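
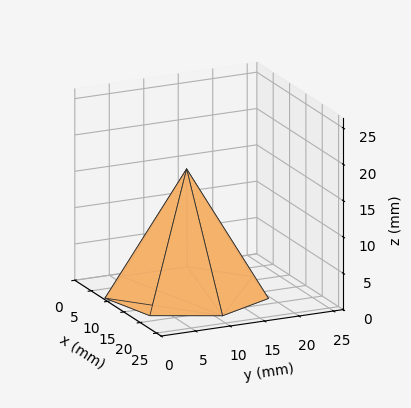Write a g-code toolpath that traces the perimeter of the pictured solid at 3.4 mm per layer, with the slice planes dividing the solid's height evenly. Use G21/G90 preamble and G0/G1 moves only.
Reading the render: the shape is a regular 7-sided pyramid, base circumscribed radius ≈ 11 mm, apex at z ≈ 17 mm (dimensions read to the nearest mm from the axis ticks). For the g-code, the solid's height is divided into equal slices at the stated Δz and each level perimeter traced with G1 moves after a G0 lift.

; perimeter-only toolpath
G21 ; units = mm
G90 ; absolute positioning
G28 ; home
; layer 1
G0 Z3.4
G0 X19.8 Y11.0
G1 X16.5 Y17.9
G1 X9.1 Y19.6
G1 X3.1 Y14.8
G1 X3.1 Y7.2
G1 X9.1 Y2.4
G1 X16.5 Y4.1
G1 X19.8 Y11.0
; layer 2
G0 Z6.8
G0 X17.6 Y11.0
G1 X15.1 Y16.2
G1 X9.6 Y17.4
G1 X5.1 Y13.9
G1 X5.1 Y8.1
G1 X9.6 Y4.6
G1 X15.1 Y5.8
G1 X17.6 Y11.0
; layer 3
G0 Z10.2
G0 X15.4 Y11.0
G1 X13.8 Y14.4
G1 X10.0 Y15.3
G1 X7.0 Y12.9
G1 X7.0 Y9.1
G1 X10.0 Y6.7
G1 X13.8 Y7.6
G1 X15.4 Y11.0
; layer 4
G0 Z13.6
G0 X13.2 Y11.0
G1 X12.4 Y12.7
G1 X10.5 Y13.1
G1 X9.0 Y12.0
G1 X9.0 Y10.0
G1 X10.5 Y8.9
G1 X12.4 Y9.3
G1 X13.2 Y11.0
M2 ; end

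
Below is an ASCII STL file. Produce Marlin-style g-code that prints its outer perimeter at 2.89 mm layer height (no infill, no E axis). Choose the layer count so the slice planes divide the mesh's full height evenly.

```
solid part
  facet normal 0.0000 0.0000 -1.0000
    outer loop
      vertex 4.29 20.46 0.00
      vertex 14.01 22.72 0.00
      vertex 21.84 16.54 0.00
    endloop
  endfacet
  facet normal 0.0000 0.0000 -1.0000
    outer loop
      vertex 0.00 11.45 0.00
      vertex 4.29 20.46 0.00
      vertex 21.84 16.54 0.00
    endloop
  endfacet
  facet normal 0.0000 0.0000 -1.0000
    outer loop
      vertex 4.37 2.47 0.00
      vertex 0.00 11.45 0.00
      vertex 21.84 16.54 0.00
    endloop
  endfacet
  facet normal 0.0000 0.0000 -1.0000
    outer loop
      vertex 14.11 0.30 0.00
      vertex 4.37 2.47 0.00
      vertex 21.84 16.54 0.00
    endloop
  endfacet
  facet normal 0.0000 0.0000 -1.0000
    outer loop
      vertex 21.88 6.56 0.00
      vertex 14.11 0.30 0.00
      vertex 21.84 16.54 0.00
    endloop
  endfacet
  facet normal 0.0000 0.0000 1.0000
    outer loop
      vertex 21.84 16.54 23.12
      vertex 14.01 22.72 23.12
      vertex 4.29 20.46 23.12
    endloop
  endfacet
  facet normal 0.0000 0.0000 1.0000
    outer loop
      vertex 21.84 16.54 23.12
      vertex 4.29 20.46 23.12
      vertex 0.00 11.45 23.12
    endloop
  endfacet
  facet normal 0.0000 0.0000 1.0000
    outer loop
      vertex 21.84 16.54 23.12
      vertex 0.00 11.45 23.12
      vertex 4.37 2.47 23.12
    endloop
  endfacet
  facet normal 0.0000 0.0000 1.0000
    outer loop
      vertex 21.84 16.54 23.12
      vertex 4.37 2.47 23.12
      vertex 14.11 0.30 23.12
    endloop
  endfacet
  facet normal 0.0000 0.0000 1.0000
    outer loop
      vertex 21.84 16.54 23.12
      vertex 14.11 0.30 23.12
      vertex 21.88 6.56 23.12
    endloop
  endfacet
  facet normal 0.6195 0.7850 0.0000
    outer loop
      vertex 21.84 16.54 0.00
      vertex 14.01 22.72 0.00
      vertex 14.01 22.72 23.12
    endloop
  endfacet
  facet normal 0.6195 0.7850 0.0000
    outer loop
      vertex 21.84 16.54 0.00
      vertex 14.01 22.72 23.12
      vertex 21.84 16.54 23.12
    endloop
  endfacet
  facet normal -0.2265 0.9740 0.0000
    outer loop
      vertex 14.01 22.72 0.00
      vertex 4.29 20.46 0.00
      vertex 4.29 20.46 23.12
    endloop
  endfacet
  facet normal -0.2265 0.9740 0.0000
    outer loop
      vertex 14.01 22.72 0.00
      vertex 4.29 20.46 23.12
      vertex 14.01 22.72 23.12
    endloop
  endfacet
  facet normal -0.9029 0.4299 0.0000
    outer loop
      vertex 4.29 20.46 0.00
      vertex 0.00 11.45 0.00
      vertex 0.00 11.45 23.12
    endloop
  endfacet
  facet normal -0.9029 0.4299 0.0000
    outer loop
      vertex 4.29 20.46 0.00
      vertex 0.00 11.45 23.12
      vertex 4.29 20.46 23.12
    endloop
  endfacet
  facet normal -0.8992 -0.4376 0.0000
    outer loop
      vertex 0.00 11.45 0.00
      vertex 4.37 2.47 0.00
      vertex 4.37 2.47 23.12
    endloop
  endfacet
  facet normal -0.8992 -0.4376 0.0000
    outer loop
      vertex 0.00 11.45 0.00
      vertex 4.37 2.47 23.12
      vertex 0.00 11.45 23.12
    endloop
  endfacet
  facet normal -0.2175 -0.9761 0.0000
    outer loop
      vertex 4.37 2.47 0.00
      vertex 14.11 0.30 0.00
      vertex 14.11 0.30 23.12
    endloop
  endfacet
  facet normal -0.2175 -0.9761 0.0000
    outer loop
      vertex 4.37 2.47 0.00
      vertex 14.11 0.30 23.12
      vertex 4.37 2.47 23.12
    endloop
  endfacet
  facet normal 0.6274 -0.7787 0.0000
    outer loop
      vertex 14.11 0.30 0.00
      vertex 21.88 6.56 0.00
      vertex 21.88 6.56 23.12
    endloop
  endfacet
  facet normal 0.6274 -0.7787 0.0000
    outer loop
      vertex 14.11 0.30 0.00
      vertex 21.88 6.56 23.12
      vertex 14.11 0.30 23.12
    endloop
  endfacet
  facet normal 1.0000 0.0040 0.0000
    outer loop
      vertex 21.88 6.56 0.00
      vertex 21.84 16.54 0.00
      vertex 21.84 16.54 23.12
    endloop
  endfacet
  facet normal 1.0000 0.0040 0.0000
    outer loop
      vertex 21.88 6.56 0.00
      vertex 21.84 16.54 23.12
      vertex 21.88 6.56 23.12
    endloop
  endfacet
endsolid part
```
; perimeter-only toolpath
G21 ; units = mm
G90 ; absolute positioning
G28 ; home
; layer 1
G0 Z2.89
G0 X21.84 Y16.54
G1 X14.01 Y22.72
G1 X4.29 Y20.46
G1 X0.00 Y11.45
G1 X4.37 Y2.47
G1 X14.11 Y0.30
G1 X21.88 Y6.56
G1 X21.84 Y16.54
; layer 2
G0 Z5.78
G0 X21.84 Y16.54
G1 X14.01 Y22.72
G1 X4.29 Y20.46
G1 X0.00 Y11.45
G1 X4.37 Y2.47
G1 X14.11 Y0.30
G1 X21.88 Y6.56
G1 X21.84 Y16.54
; layer 3
G0 Z8.67
G0 X21.84 Y16.54
G1 X14.01 Y22.72
G1 X4.29 Y20.46
G1 X0.00 Y11.45
G1 X4.37 Y2.47
G1 X14.11 Y0.30
G1 X21.88 Y6.56
G1 X21.84 Y16.54
; layer 4
G0 Z11.56
G0 X21.84 Y16.54
G1 X14.01 Y22.72
G1 X4.29 Y20.46
G1 X0.00 Y11.45
G1 X4.37 Y2.47
G1 X14.11 Y0.30
G1 X21.88 Y6.56
G1 X21.84 Y16.54
; layer 5
G0 Z14.45
G0 X21.84 Y16.54
G1 X14.01 Y22.72
G1 X4.29 Y20.46
G1 X0.00 Y11.45
G1 X4.37 Y2.47
G1 X14.11 Y0.30
G1 X21.88 Y6.56
G1 X21.84 Y16.54
; layer 6
G0 Z17.34
G0 X21.84 Y16.54
G1 X14.01 Y22.72
G1 X4.29 Y20.46
G1 X0.00 Y11.45
G1 X4.37 Y2.47
G1 X14.11 Y0.30
G1 X21.88 Y6.56
G1 X21.84 Y16.54
; layer 7
G0 Z20.23
G0 X21.84 Y16.54
G1 X14.01 Y22.72
G1 X4.29 Y20.46
G1 X0.00 Y11.45
G1 X4.37 Y2.47
G1 X14.11 Y0.30
G1 X21.88 Y6.56
G1 X21.84 Y16.54
; layer 8
G0 Z23.12
G0 X21.84 Y16.54
G1 X14.01 Y22.72
G1 X4.29 Y20.46
G1 X0.00 Y11.45
G1 X4.37 Y2.47
G1 X14.11 Y0.30
G1 X21.88 Y6.56
G1 X21.84 Y16.54
M2 ; end

The solid is a regular 7-sided prism (a cylinder approximated with 7 flat sides), circumscribed radius ≈ 11.5 mm, height ≈ 23.1 mm. Slicing at Δz = 2.89 mm — 8 equal slices spanning the solid's height, so layer i sits at z = i·h/8 — gives 8 non-empty perimeters. Each is a 7-segment closed polygon; G0 lifts to the layer z and rapids to the start vertex, then G1 traces the edges.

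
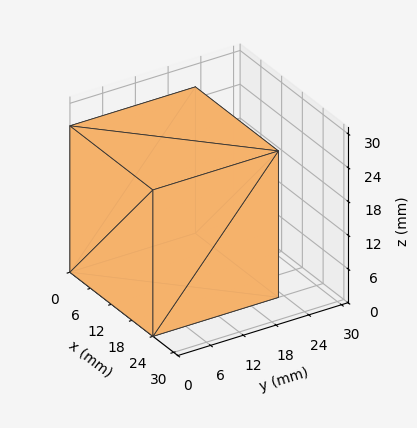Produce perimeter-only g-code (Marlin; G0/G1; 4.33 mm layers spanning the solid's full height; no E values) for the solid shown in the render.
Reading the render: the shape is a rectangular box, roughly 24 × 23 mm footprint and 26 mm tall (dimensions read to the nearest mm from the axis ticks). For the g-code, the solid's height is divided into equal slices at the stated Δz and each level perimeter traced with G1 moves after a G0 lift.

; perimeter-only toolpath
G21 ; units = mm
G90 ; absolute positioning
G28 ; home
; layer 1
G0 Z4.33
G0 X0.00 Y0.00
G1 X24.00 Y0.00
G1 X24.00 Y23.00
G1 X0.00 Y23.00
G1 X0.00 Y0.00
; layer 2
G0 Z8.67
G0 X0.00 Y0.00
G1 X24.00 Y0.00
G1 X24.00 Y23.00
G1 X0.00 Y23.00
G1 X0.00 Y0.00
; layer 3
G0 Z13.00
G0 X0.00 Y0.00
G1 X24.00 Y0.00
G1 X24.00 Y23.00
G1 X0.00 Y23.00
G1 X0.00 Y0.00
; layer 4
G0 Z17.33
G0 X0.00 Y0.00
G1 X24.00 Y0.00
G1 X24.00 Y23.00
G1 X0.00 Y23.00
G1 X0.00 Y0.00
; layer 5
G0 Z21.67
G0 X0.00 Y0.00
G1 X24.00 Y0.00
G1 X24.00 Y23.00
G1 X0.00 Y23.00
G1 X0.00 Y0.00
; layer 6
G0 Z26.00
G0 X0.00 Y0.00
G1 X24.00 Y0.00
G1 X24.00 Y23.00
G1 X0.00 Y23.00
G1 X0.00 Y0.00
M2 ; end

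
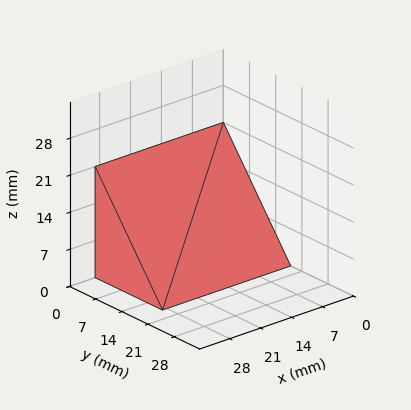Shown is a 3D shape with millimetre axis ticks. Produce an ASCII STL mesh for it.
Reading the render: the shape is a wedge (ramp): 29 × 18 mm base, rising to 21 mm along the y=0 edge and sloping linearly to z=0 at y=18 (dimensions read to the nearest mm from the axis ticks). For the STL, each face is triangulated and given an outward normal.

solid part
  facet normal 0.0000 0.0000 -1.0000
    outer loop
      vertex 29.00 18.00 0.00
      vertex 29.00 0.00 0.00
      vertex 0.00 0.00 0.00
    endloop
  endfacet
  facet normal 0.0000 0.0000 -1.0000
    outer loop
      vertex 0.00 18.00 0.00
      vertex 29.00 18.00 0.00
      vertex 0.00 0.00 0.00
    endloop
  endfacet
  facet normal 0.0000 -1.0000 0.0000
    outer loop
      vertex 0.00 0.00 0.00
      vertex 29.00 0.00 0.00
      vertex 29.00 0.00 21.00
    endloop
  endfacet
  facet normal 0.0000 -1.0000 0.0000
    outer loop
      vertex 0.00 0.00 0.00
      vertex 29.00 0.00 21.00
      vertex 0.00 0.00 21.00
    endloop
  endfacet
  facet normal 0.0000 0.7593 0.6508
    outer loop
      vertex 0.00 0.00 21.00
      vertex 29.00 0.00 21.00
      vertex 29.00 18.00 0.00
    endloop
  endfacet
  facet normal 0.0000 0.7593 0.6508
    outer loop
      vertex 0.00 0.00 21.00
      vertex 29.00 18.00 0.00
      vertex 0.00 18.00 0.00
    endloop
  endfacet
  facet normal -1.0000 0.0000 0.0000
    outer loop
      vertex 0.00 0.00 21.00
      vertex 0.00 18.00 0.00
      vertex 0.00 0.00 0.00
    endloop
  endfacet
  facet normal 1.0000 0.0000 0.0000
    outer loop
      vertex 29.00 0.00 0.00
      vertex 29.00 18.00 0.00
      vertex 29.00 0.00 21.00
    endloop
  endfacet
endsolid part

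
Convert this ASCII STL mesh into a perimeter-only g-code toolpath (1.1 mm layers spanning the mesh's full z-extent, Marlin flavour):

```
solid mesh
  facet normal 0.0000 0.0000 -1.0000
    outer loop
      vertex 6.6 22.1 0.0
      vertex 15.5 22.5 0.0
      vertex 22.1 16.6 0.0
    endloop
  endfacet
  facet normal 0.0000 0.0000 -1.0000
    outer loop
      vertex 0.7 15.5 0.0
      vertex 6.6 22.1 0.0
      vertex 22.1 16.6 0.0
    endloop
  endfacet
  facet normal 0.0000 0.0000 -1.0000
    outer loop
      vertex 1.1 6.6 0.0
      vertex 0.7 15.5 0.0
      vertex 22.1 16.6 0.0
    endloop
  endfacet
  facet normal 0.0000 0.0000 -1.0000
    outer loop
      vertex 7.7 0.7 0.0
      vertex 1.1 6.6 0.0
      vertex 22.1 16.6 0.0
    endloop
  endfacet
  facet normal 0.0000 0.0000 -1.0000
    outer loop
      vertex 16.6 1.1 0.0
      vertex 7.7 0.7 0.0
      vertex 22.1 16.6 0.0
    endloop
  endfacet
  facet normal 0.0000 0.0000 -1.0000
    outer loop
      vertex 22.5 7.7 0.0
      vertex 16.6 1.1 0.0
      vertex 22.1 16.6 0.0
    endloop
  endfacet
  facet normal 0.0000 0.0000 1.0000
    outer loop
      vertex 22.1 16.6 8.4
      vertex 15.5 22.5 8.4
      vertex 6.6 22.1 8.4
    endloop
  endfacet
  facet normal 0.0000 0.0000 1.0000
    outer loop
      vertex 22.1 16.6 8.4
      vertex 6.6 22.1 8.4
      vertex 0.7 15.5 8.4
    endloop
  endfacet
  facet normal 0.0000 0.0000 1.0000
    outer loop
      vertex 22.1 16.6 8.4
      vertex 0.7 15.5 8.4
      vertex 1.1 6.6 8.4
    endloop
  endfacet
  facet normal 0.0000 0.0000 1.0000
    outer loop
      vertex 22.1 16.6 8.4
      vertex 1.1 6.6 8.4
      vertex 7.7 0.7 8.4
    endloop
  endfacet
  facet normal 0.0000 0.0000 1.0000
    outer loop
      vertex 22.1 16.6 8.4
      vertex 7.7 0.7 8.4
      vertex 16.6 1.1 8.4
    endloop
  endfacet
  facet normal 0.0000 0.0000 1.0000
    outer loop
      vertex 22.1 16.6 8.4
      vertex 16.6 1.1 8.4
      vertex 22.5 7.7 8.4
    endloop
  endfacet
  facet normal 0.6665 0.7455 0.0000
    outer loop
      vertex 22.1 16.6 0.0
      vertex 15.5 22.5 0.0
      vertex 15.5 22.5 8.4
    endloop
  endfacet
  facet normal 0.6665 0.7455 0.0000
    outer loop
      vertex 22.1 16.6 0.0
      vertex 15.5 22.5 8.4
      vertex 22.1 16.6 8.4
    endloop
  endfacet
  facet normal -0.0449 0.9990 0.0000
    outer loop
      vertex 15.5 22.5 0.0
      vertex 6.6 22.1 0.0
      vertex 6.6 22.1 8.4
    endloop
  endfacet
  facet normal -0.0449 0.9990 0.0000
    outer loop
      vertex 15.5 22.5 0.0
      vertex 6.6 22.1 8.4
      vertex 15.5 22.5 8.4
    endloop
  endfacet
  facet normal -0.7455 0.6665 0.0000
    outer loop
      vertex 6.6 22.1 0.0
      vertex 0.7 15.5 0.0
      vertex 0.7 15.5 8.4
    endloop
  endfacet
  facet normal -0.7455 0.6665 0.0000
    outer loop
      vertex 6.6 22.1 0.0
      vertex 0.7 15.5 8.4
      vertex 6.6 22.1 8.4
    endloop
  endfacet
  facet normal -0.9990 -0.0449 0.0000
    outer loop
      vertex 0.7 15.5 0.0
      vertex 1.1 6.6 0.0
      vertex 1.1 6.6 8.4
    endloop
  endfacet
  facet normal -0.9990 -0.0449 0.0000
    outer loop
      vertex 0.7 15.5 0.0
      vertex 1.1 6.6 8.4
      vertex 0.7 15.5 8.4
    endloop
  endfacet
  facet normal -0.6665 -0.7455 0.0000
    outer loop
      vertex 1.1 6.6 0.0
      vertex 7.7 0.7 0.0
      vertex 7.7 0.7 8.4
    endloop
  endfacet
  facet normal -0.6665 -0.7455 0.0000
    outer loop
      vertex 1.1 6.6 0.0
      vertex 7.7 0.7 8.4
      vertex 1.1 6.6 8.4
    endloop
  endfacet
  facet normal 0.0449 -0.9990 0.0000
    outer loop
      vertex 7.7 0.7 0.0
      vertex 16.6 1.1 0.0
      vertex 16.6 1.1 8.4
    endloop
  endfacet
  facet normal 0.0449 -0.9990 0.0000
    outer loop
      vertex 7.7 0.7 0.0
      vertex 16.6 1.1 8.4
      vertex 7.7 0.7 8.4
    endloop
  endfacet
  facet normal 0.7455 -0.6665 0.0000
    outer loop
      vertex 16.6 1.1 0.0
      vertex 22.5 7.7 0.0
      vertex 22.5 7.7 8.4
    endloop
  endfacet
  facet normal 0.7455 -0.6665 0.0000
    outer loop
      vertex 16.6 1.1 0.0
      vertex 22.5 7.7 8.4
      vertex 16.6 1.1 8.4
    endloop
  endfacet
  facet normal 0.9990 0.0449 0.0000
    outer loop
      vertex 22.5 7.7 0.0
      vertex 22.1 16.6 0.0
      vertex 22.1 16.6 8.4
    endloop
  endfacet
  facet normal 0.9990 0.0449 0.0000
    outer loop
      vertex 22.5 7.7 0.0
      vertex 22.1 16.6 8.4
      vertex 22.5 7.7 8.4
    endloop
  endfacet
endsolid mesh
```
; perimeter-only toolpath
G21 ; units = mm
G90 ; absolute positioning
G28 ; home
; layer 1
G0 Z1.1
G0 X22.1 Y16.6
G1 X15.5 Y22.5
G1 X6.6 Y22.1
G1 X0.7 Y15.5
G1 X1.1 Y6.6
G1 X7.7 Y0.7
G1 X16.6 Y1.1
G1 X22.5 Y7.7
G1 X22.1 Y16.6
; layer 2
G0 Z2.1
G0 X22.1 Y16.6
G1 X15.5 Y22.5
G1 X6.6 Y22.1
G1 X0.7 Y15.5
G1 X1.1 Y6.6
G1 X7.7 Y0.7
G1 X16.6 Y1.1
G1 X22.5 Y7.7
G1 X22.1 Y16.6
; layer 3
G0 Z3.2
G0 X22.1 Y16.6
G1 X15.5 Y22.5
G1 X6.6 Y22.1
G1 X0.7 Y15.5
G1 X1.1 Y6.6
G1 X7.7 Y0.7
G1 X16.6 Y1.1
G1 X22.5 Y7.7
G1 X22.1 Y16.6
; layer 4
G0 Z4.2
G0 X22.1 Y16.6
G1 X15.5 Y22.5
G1 X6.6 Y22.1
G1 X0.7 Y15.5
G1 X1.1 Y6.6
G1 X7.7 Y0.7
G1 X16.6 Y1.1
G1 X22.5 Y7.7
G1 X22.1 Y16.6
; layer 5
G0 Z5.2
G0 X22.1 Y16.6
G1 X15.5 Y22.5
G1 X6.6 Y22.1
G1 X0.7 Y15.5
G1 X1.1 Y6.6
G1 X7.7 Y0.7
G1 X16.6 Y1.1
G1 X22.5 Y7.7
G1 X22.1 Y16.6
; layer 6
G0 Z6.3
G0 X22.1 Y16.6
G1 X15.5 Y22.5
G1 X6.6 Y22.1
G1 X0.7 Y15.5
G1 X1.1 Y6.6
G1 X7.7 Y0.7
G1 X16.6 Y1.1
G1 X22.5 Y7.7
G1 X22.1 Y16.6
; layer 7
G0 Z7.4
G0 X22.1 Y16.6
G1 X15.5 Y22.5
G1 X6.6 Y22.1
G1 X0.7 Y15.5
G1 X1.1 Y6.6
G1 X7.7 Y0.7
G1 X16.6 Y1.1
G1 X22.5 Y7.7
G1 X22.1 Y16.6
; layer 8
G0 Z8.4
G0 X22.1 Y16.6
G1 X15.5 Y22.5
G1 X6.6 Y22.1
G1 X0.7 Y15.5
G1 X1.1 Y6.6
G1 X7.7 Y0.7
G1 X16.6 Y1.1
G1 X22.5 Y7.7
G1 X22.1 Y16.6
M2 ; end

The solid is a regular 8-sided prism (a cylinder approximated with 8 flat sides), circumscribed radius ≈ 11.6 mm, height ≈ 8.4 mm. Slicing at Δz = 1.1 mm — 8 equal slices spanning the solid's height, so layer i sits at z = i·h/8 — gives 8 non-empty perimeters. Each is a 8-segment closed polygon; G0 lifts to the layer z and rapids to the start vertex, then G1 traces the edges.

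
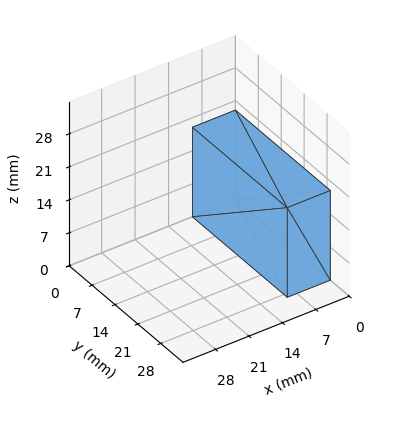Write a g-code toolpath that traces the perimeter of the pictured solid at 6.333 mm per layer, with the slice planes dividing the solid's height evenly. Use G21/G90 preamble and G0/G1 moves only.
Reading the render: the shape is a rectangular box, roughly 9 × 29 mm footprint and 19 mm tall (dimensions read to the nearest mm from the axis ticks). For the g-code, the solid's height is divided into equal slices at the stated Δz and each level perimeter traced with G1 moves after a G0 lift.

; perimeter-only toolpath
G21 ; units = mm
G90 ; absolute positioning
G28 ; home
; layer 1
G0 Z6.333
G0 X0.000 Y0.000
G1 X9.000 Y0.000
G1 X9.000 Y29.000
G1 X0.000 Y29.000
G1 X0.000 Y0.000
; layer 2
G0 Z12.667
G0 X0.000 Y0.000
G1 X9.000 Y0.000
G1 X9.000 Y29.000
G1 X0.000 Y29.000
G1 X0.000 Y0.000
; layer 3
G0 Z19.000
G0 X0.000 Y0.000
G1 X9.000 Y0.000
G1 X9.000 Y29.000
G1 X0.000 Y29.000
G1 X0.000 Y0.000
M2 ; end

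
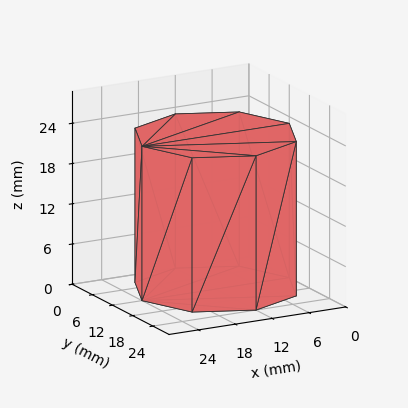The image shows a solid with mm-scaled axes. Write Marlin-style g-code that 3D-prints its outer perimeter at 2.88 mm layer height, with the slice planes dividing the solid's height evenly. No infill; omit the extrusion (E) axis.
Reading the render: the shape is a regular 8-sided prism (a cylinder approximated with 8 flat sides), circumscribed radius ≈ 12 mm, height ≈ 23 mm (dimensions read to the nearest mm from the axis ticks). For the g-code, the solid's height is divided into equal slices at the stated Δz and each level perimeter traced with G1 moves after a G0 lift.

; perimeter-only toolpath
G21 ; units = mm
G90 ; absolute positioning
G28 ; home
; layer 1
G0 Z2.88
G0 X24.00 Y12.00
G1 X20.49 Y20.49
G1 X12.00 Y24.00
G1 X3.51 Y20.49
G1 X0.00 Y12.00
G1 X3.51 Y3.51
G1 X12.00 Y0.00
G1 X20.49 Y3.51
G1 X24.00 Y12.00
; layer 2
G0 Z5.75
G0 X24.00 Y12.00
G1 X20.49 Y20.49
G1 X12.00 Y24.00
G1 X3.51 Y20.49
G1 X0.00 Y12.00
G1 X3.51 Y3.51
G1 X12.00 Y0.00
G1 X20.49 Y3.51
G1 X24.00 Y12.00
; layer 3
G0 Z8.62
G0 X24.00 Y12.00
G1 X20.49 Y20.49
G1 X12.00 Y24.00
G1 X3.51 Y20.49
G1 X0.00 Y12.00
G1 X3.51 Y3.51
G1 X12.00 Y0.00
G1 X20.49 Y3.51
G1 X24.00 Y12.00
; layer 4
G0 Z11.50
G0 X24.00 Y12.00
G1 X20.49 Y20.49
G1 X12.00 Y24.00
G1 X3.51 Y20.49
G1 X0.00 Y12.00
G1 X3.51 Y3.51
G1 X12.00 Y0.00
G1 X20.49 Y3.51
G1 X24.00 Y12.00
; layer 5
G0 Z14.38
G0 X24.00 Y12.00
G1 X20.49 Y20.49
G1 X12.00 Y24.00
G1 X3.51 Y20.49
G1 X0.00 Y12.00
G1 X3.51 Y3.51
G1 X12.00 Y0.00
G1 X20.49 Y3.51
G1 X24.00 Y12.00
; layer 6
G0 Z17.25
G0 X24.00 Y12.00
G1 X20.49 Y20.49
G1 X12.00 Y24.00
G1 X3.51 Y20.49
G1 X0.00 Y12.00
G1 X3.51 Y3.51
G1 X12.00 Y0.00
G1 X20.49 Y3.51
G1 X24.00 Y12.00
; layer 7
G0 Z20.12
G0 X24.00 Y12.00
G1 X20.49 Y20.49
G1 X12.00 Y24.00
G1 X3.51 Y20.49
G1 X0.00 Y12.00
G1 X3.51 Y3.51
G1 X12.00 Y0.00
G1 X20.49 Y3.51
G1 X24.00 Y12.00
; layer 8
G0 Z23.00
G0 X24.00 Y12.00
G1 X20.49 Y20.49
G1 X12.00 Y24.00
G1 X3.51 Y20.49
G1 X0.00 Y12.00
G1 X3.51 Y3.51
G1 X12.00 Y0.00
G1 X20.49 Y3.51
G1 X24.00 Y12.00
M2 ; end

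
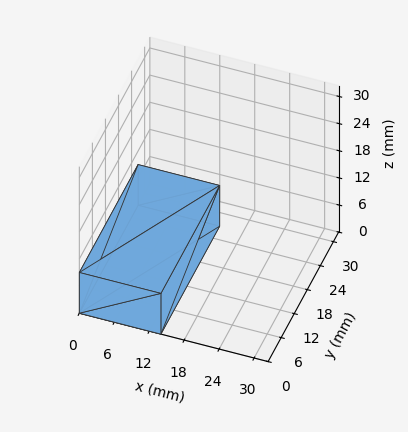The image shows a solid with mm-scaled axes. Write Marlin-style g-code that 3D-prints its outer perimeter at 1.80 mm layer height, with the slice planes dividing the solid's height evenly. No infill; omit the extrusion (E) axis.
Reading the render: the shape is a rectangular box, roughly 14 × 27 mm footprint and 9 mm tall (dimensions read to the nearest mm from the axis ticks). For the g-code, the solid's height is divided into equal slices at the stated Δz and each level perimeter traced with G1 moves after a G0 lift.

; perimeter-only toolpath
G21 ; units = mm
G90 ; absolute positioning
G28 ; home
; layer 1
G0 Z1.80
G0 X0.00 Y0.00
G1 X14.00 Y0.00
G1 X14.00 Y27.00
G1 X0.00 Y27.00
G1 X0.00 Y0.00
; layer 2
G0 Z3.60
G0 X0.00 Y0.00
G1 X14.00 Y0.00
G1 X14.00 Y27.00
G1 X0.00 Y27.00
G1 X0.00 Y0.00
; layer 3
G0 Z5.40
G0 X0.00 Y0.00
G1 X14.00 Y0.00
G1 X14.00 Y27.00
G1 X0.00 Y27.00
G1 X0.00 Y0.00
; layer 4
G0 Z7.20
G0 X0.00 Y0.00
G1 X14.00 Y0.00
G1 X14.00 Y27.00
G1 X0.00 Y27.00
G1 X0.00 Y0.00
; layer 5
G0 Z9.00
G0 X0.00 Y0.00
G1 X14.00 Y0.00
G1 X14.00 Y27.00
G1 X0.00 Y27.00
G1 X0.00 Y0.00
M2 ; end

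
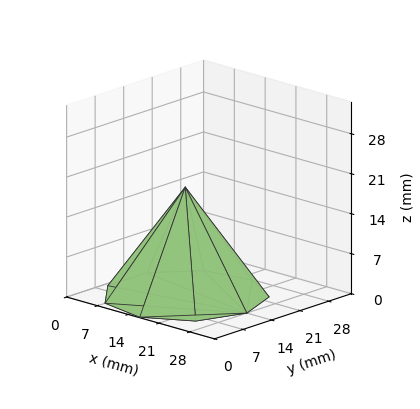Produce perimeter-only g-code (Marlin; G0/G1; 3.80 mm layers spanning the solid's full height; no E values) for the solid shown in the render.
Reading the render: the shape is a regular 9-sided pyramid, base circumscribed radius ≈ 14 mm, apex at z ≈ 19 mm (dimensions read to the nearest mm from the axis ticks). For the g-code, the solid's height is divided into equal slices at the stated Δz and each level perimeter traced with G1 moves after a G0 lift.

; perimeter-only toolpath
G21 ; units = mm
G90 ; absolute positioning
G28 ; home
; layer 1
G0 Z3.80
G0 X25.20 Y14.00
G1 X22.58 Y21.20
G1 X15.94 Y25.03
G1 X8.40 Y23.70
G1 X3.47 Y17.83
G1 X3.47 Y10.17
G1 X8.40 Y4.30
G1 X15.94 Y2.97
G1 X22.58 Y6.80
G1 X25.20 Y14.00
; layer 2
G0 Z7.60
G0 X22.40 Y14.00
G1 X20.43 Y19.40
G1 X15.46 Y22.27
G1 X9.80 Y21.27
G1 X6.10 Y16.87
G1 X6.10 Y11.13
G1 X9.80 Y6.73
G1 X15.46 Y5.73
G1 X20.43 Y8.60
G1 X22.40 Y14.00
; layer 3
G0 Z11.40
G0 X19.60 Y14.00
G1 X18.29 Y17.60
G1 X14.97 Y19.52
G1 X11.20 Y18.85
G1 X8.74 Y15.92
G1 X8.74 Y12.08
G1 X11.20 Y9.15
G1 X14.97 Y8.48
G1 X18.29 Y10.40
G1 X19.60 Y14.00
; layer 4
G0 Z15.20
G0 X16.80 Y14.00
G1 X16.14 Y15.80
G1 X14.49 Y16.76
G1 X12.60 Y16.42
G1 X11.37 Y14.96
G1 X11.37 Y13.04
G1 X12.60 Y11.58
G1 X14.49 Y11.24
G1 X16.14 Y12.20
G1 X16.80 Y14.00
M2 ; end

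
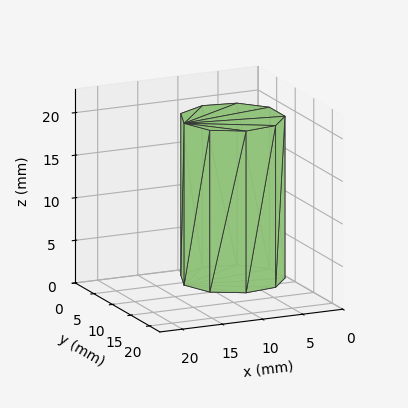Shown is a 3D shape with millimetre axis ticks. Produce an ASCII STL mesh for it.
Reading the render: the shape is a regular 9-sided prism (a cylinder approximated with 9 flat sides), circumscribed radius ≈ 6 mm, height ≈ 19 mm (dimensions read to the nearest mm from the axis ticks). For the STL, each face is triangulated and given an outward normal.

solid part
  facet normal 0.0000 0.0000 -1.0000
    outer loop
      vertex 7.0 11.9 0.0
      vertex 10.6 9.9 0.0
      vertex 12.0 6.0 0.0
    endloop
  endfacet
  facet normal 0.0000 0.0000 -1.0000
    outer loop
      vertex 3.0 11.2 0.0
      vertex 7.0 11.9 0.0
      vertex 12.0 6.0 0.0
    endloop
  endfacet
  facet normal 0.0000 0.0000 -1.0000
    outer loop
      vertex 0.4 8.1 0.0
      vertex 3.0 11.2 0.0
      vertex 12.0 6.0 0.0
    endloop
  endfacet
  facet normal 0.0000 0.0000 -1.0000
    outer loop
      vertex 0.4 3.9 0.0
      vertex 0.4 8.1 0.0
      vertex 12.0 6.0 0.0
    endloop
  endfacet
  facet normal 0.0000 0.0000 -1.0000
    outer loop
      vertex 3.0 0.8 0.0
      vertex 0.4 3.9 0.0
      vertex 12.0 6.0 0.0
    endloop
  endfacet
  facet normal 0.0000 0.0000 -1.0000
    outer loop
      vertex 7.0 0.1 0.0
      vertex 3.0 0.8 0.0
      vertex 12.0 6.0 0.0
    endloop
  endfacet
  facet normal 0.0000 0.0000 -1.0000
    outer loop
      vertex 10.6 2.1 0.0
      vertex 7.0 0.1 0.0
      vertex 12.0 6.0 0.0
    endloop
  endfacet
  facet normal 0.0000 0.0000 1.0000
    outer loop
      vertex 12.0 6.0 19.0
      vertex 10.6 9.9 19.0
      vertex 7.0 11.9 19.0
    endloop
  endfacet
  facet normal 0.0000 0.0000 1.0000
    outer loop
      vertex 12.0 6.0 19.0
      vertex 7.0 11.9 19.0
      vertex 3.0 11.2 19.0
    endloop
  endfacet
  facet normal 0.0000 0.0000 1.0000
    outer loop
      vertex 12.0 6.0 19.0
      vertex 3.0 11.2 19.0
      vertex 0.4 8.1 19.0
    endloop
  endfacet
  facet normal 0.0000 0.0000 1.0000
    outer loop
      vertex 12.0 6.0 19.0
      vertex 0.4 8.1 19.0
      vertex 0.4 3.9 19.0
    endloop
  endfacet
  facet normal 0.0000 0.0000 1.0000
    outer loop
      vertex 12.0 6.0 19.0
      vertex 0.4 3.9 19.0
      vertex 3.0 0.8 19.0
    endloop
  endfacet
  facet normal 0.0000 0.0000 1.0000
    outer loop
      vertex 12.0 6.0 19.0
      vertex 3.0 0.8 19.0
      vertex 7.0 0.1 19.0
    endloop
  endfacet
  facet normal 0.0000 0.0000 1.0000
    outer loop
      vertex 12.0 6.0 19.0
      vertex 7.0 0.1 19.0
      vertex 10.6 2.1 19.0
    endloop
  endfacet
  facet normal 0.9412 0.3379 0.0000
    outer loop
      vertex 12.0 6.0 0.0
      vertex 10.6 9.9 0.0
      vertex 10.6 9.9 19.0
    endloop
  endfacet
  facet normal 0.9412 0.3379 0.0000
    outer loop
      vertex 12.0 6.0 0.0
      vertex 10.6 9.9 19.0
      vertex 12.0 6.0 19.0
    endloop
  endfacet
  facet normal 0.4856 0.8742 0.0000
    outer loop
      vertex 10.6 9.9 0.0
      vertex 7.0 11.9 0.0
      vertex 7.0 11.9 19.0
    endloop
  endfacet
  facet normal 0.4856 0.8742 0.0000
    outer loop
      vertex 10.6 9.9 0.0
      vertex 7.0 11.9 19.0
      vertex 10.6 9.9 19.0
    endloop
  endfacet
  facet normal -0.1724 0.9850 0.0000
    outer loop
      vertex 7.0 11.9 0.0
      vertex 3.0 11.2 0.0
      vertex 3.0 11.2 19.0
    endloop
  endfacet
  facet normal -0.1724 0.9850 0.0000
    outer loop
      vertex 7.0 11.9 0.0
      vertex 3.0 11.2 19.0
      vertex 7.0 11.9 19.0
    endloop
  endfacet
  facet normal -0.7662 0.6426 0.0000
    outer loop
      vertex 3.0 11.2 0.0
      vertex 0.4 8.1 0.0
      vertex 0.4 8.1 19.0
    endloop
  endfacet
  facet normal -0.7662 0.6426 0.0000
    outer loop
      vertex 3.0 11.2 0.0
      vertex 0.4 8.1 19.0
      vertex 3.0 11.2 19.0
    endloop
  endfacet
  facet normal -1.0000 0.0000 0.0000
    outer loop
      vertex 0.4 8.1 0.0
      vertex 0.4 3.9 0.0
      vertex 0.4 3.9 19.0
    endloop
  endfacet
  facet normal -1.0000 0.0000 0.0000
    outer loop
      vertex 0.4 8.1 0.0
      vertex 0.4 3.9 19.0
      vertex 0.4 8.1 19.0
    endloop
  endfacet
  facet normal -0.7662 -0.6426 0.0000
    outer loop
      vertex 0.4 3.9 0.0
      vertex 3.0 0.8 0.0
      vertex 3.0 0.8 19.0
    endloop
  endfacet
  facet normal -0.7662 -0.6426 0.0000
    outer loop
      vertex 0.4 3.9 0.0
      vertex 3.0 0.8 19.0
      vertex 0.4 3.9 19.0
    endloop
  endfacet
  facet normal -0.1724 -0.9850 0.0000
    outer loop
      vertex 3.0 0.8 0.0
      vertex 7.0 0.1 0.0
      vertex 7.0 0.1 19.0
    endloop
  endfacet
  facet normal -0.1724 -0.9850 0.0000
    outer loop
      vertex 3.0 0.8 0.0
      vertex 7.0 0.1 19.0
      vertex 3.0 0.8 19.0
    endloop
  endfacet
  facet normal 0.4856 -0.8742 0.0000
    outer loop
      vertex 7.0 0.1 0.0
      vertex 10.6 2.1 0.0
      vertex 10.6 2.1 19.0
    endloop
  endfacet
  facet normal 0.4856 -0.8742 0.0000
    outer loop
      vertex 7.0 0.1 0.0
      vertex 10.6 2.1 19.0
      vertex 7.0 0.1 19.0
    endloop
  endfacet
  facet normal 0.9412 -0.3379 0.0000
    outer loop
      vertex 10.6 2.1 0.0
      vertex 12.0 6.0 0.0
      vertex 12.0 6.0 19.0
    endloop
  endfacet
  facet normal 0.9412 -0.3379 0.0000
    outer loop
      vertex 10.6 2.1 0.0
      vertex 12.0 6.0 19.0
      vertex 10.6 2.1 19.0
    endloop
  endfacet
endsolid part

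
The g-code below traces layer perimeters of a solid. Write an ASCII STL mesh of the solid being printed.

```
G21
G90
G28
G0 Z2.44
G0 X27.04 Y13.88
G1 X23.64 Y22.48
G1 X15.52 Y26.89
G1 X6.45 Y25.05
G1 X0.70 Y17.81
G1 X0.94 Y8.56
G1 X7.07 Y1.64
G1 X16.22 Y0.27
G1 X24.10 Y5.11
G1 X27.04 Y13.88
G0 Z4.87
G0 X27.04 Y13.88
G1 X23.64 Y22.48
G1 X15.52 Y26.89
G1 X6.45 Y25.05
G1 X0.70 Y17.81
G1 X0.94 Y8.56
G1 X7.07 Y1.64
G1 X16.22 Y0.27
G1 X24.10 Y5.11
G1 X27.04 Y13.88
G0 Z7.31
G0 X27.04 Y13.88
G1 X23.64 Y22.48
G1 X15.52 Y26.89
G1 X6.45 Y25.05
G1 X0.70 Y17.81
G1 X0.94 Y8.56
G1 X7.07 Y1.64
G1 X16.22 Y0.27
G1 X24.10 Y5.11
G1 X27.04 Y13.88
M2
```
solid part
  facet normal 0.0000 0.0000 -1.0000
    outer loop
      vertex 15.52 26.89 0.00
      vertex 23.64 22.48 0.00
      vertex 27.04 13.88 0.00
    endloop
  endfacet
  facet normal 0.0000 0.0000 -1.0000
    outer loop
      vertex 6.45 25.05 0.00
      vertex 15.52 26.89 0.00
      vertex 27.04 13.88 0.00
    endloop
  endfacet
  facet normal 0.0000 0.0000 -1.0000
    outer loop
      vertex 0.70 17.81 0.00
      vertex 6.45 25.05 0.00
      vertex 27.04 13.88 0.00
    endloop
  endfacet
  facet normal 0.0000 0.0000 -1.0000
    outer loop
      vertex 0.94 8.56 0.00
      vertex 0.70 17.81 0.00
      vertex 27.04 13.88 0.00
    endloop
  endfacet
  facet normal 0.0000 0.0000 -1.0000
    outer loop
      vertex 7.07 1.64 0.00
      vertex 0.94 8.56 0.00
      vertex 27.04 13.88 0.00
    endloop
  endfacet
  facet normal 0.0000 0.0000 -1.0000
    outer loop
      vertex 16.22 0.27 0.00
      vertex 7.07 1.64 0.00
      vertex 27.04 13.88 0.00
    endloop
  endfacet
  facet normal 0.0000 0.0000 -1.0000
    outer loop
      vertex 24.10 5.11 0.00
      vertex 16.22 0.27 0.00
      vertex 27.04 13.88 0.00
    endloop
  endfacet
  facet normal 0.0000 0.0000 1.0000
    outer loop
      vertex 27.04 13.88 7.31
      vertex 23.64 22.48 7.31
      vertex 15.52 26.89 7.31
    endloop
  endfacet
  facet normal 0.0000 0.0000 1.0000
    outer loop
      vertex 27.04 13.88 7.31
      vertex 15.52 26.89 7.31
      vertex 6.45 25.05 7.31
    endloop
  endfacet
  facet normal 0.0000 0.0000 1.0000
    outer loop
      vertex 27.04 13.88 7.31
      vertex 6.45 25.05 7.31
      vertex 0.70 17.81 7.31
    endloop
  endfacet
  facet normal 0.0000 0.0000 1.0000
    outer loop
      vertex 27.04 13.88 7.31
      vertex 0.70 17.81 7.31
      vertex 0.94 8.56 7.31
    endloop
  endfacet
  facet normal 0.0000 0.0000 1.0000
    outer loop
      vertex 27.04 13.88 7.31
      vertex 0.94 8.56 7.31
      vertex 7.07 1.64 7.31
    endloop
  endfacet
  facet normal 0.0000 0.0000 1.0000
    outer loop
      vertex 27.04 13.88 7.31
      vertex 7.07 1.64 7.31
      vertex 16.22 0.27 7.31
    endloop
  endfacet
  facet normal 0.0000 0.0000 1.0000
    outer loop
      vertex 27.04 13.88 7.31
      vertex 16.22 0.27 7.31
      vertex 24.10 5.11 7.31
    endloop
  endfacet
  facet normal 0.9300 0.3677 0.0000
    outer loop
      vertex 27.04 13.88 0.00
      vertex 23.64 22.48 0.00
      vertex 23.64 22.48 7.31
    endloop
  endfacet
  facet normal 0.9300 0.3677 0.0000
    outer loop
      vertex 27.04 13.88 0.00
      vertex 23.64 22.48 7.31
      vertex 27.04 13.88 7.31
    endloop
  endfacet
  facet normal 0.4773 0.8788 0.0000
    outer loop
      vertex 23.64 22.48 0.00
      vertex 15.52 26.89 0.00
      vertex 15.52 26.89 7.31
    endloop
  endfacet
  facet normal 0.4773 0.8788 0.0000
    outer loop
      vertex 23.64 22.48 0.00
      vertex 15.52 26.89 7.31
      vertex 23.64 22.48 7.31
    endloop
  endfacet
  facet normal -0.1988 0.9800 0.0000
    outer loop
      vertex 15.52 26.89 0.00
      vertex 6.45 25.05 0.00
      vertex 6.45 25.05 7.31
    endloop
  endfacet
  facet normal -0.1988 0.9800 0.0000
    outer loop
      vertex 15.52 26.89 0.00
      vertex 6.45 25.05 7.31
      vertex 15.52 26.89 7.31
    endloop
  endfacet
  facet normal -0.7831 0.6219 0.0000
    outer loop
      vertex 6.45 25.05 0.00
      vertex 0.70 17.81 0.00
      vertex 0.70 17.81 7.31
    endloop
  endfacet
  facet normal -0.7831 0.6219 0.0000
    outer loop
      vertex 6.45 25.05 0.00
      vertex 0.70 17.81 7.31
      vertex 6.45 25.05 7.31
    endloop
  endfacet
  facet normal -0.9997 -0.0259 0.0000
    outer loop
      vertex 0.70 17.81 0.00
      vertex 0.94 8.56 0.00
      vertex 0.94 8.56 7.31
    endloop
  endfacet
  facet normal -0.9997 -0.0259 0.0000
    outer loop
      vertex 0.70 17.81 0.00
      vertex 0.94 8.56 7.31
      vertex 0.70 17.81 7.31
    endloop
  endfacet
  facet normal -0.7485 -0.6631 0.0000
    outer loop
      vertex 0.94 8.56 0.00
      vertex 7.07 1.64 0.00
      vertex 7.07 1.64 7.31
    endloop
  endfacet
  facet normal -0.7485 -0.6631 0.0000
    outer loop
      vertex 0.94 8.56 0.00
      vertex 7.07 1.64 7.31
      vertex 0.94 8.56 7.31
    endloop
  endfacet
  facet normal -0.1481 -0.9890 0.0000
    outer loop
      vertex 7.07 1.64 0.00
      vertex 16.22 0.27 0.00
      vertex 16.22 0.27 7.31
    endloop
  endfacet
  facet normal -0.1481 -0.9890 0.0000
    outer loop
      vertex 7.07 1.64 0.00
      vertex 16.22 0.27 7.31
      vertex 7.07 1.64 7.31
    endloop
  endfacet
  facet normal 0.5234 -0.8521 0.0000
    outer loop
      vertex 16.22 0.27 0.00
      vertex 24.10 5.11 0.00
      vertex 24.10 5.11 7.31
    endloop
  endfacet
  facet normal 0.5234 -0.8521 0.0000
    outer loop
      vertex 16.22 0.27 0.00
      vertex 24.10 5.11 7.31
      vertex 16.22 0.27 7.31
    endloop
  endfacet
  facet normal 0.9481 -0.3178 0.0000
    outer loop
      vertex 24.10 5.11 0.00
      vertex 27.04 13.88 0.00
      vertex 27.04 13.88 7.31
    endloop
  endfacet
  facet normal 0.9481 -0.3178 0.0000
    outer loop
      vertex 24.10 5.11 0.00
      vertex 27.04 13.88 7.31
      vertex 24.10 5.11 7.31
    endloop
  endfacet
endsolid part

The G0 Z moves step by Δz≈2.44 mm. Every layer's G1 loop is the same polygon, so the solid is a straight extrusion of it from z=0 to z≈7.31. Closing with flat bottom and top caps and triangulating gives 32 facets — a regular 9-sided prism (a cylinder approximated with 9 flat sides), circumscribed radius ≈ 13.5 mm, height ≈ 7.31 mm.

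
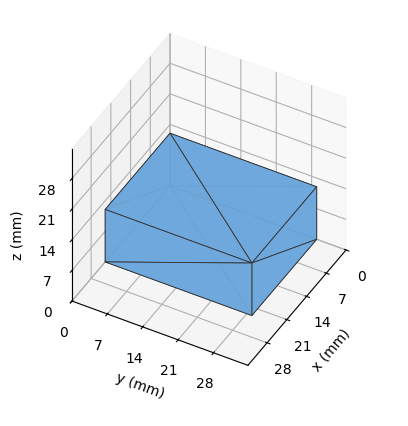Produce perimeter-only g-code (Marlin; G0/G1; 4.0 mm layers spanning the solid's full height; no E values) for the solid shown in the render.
Reading the render: the shape is a rectangular box, roughly 23 × 29 mm footprint and 12 mm tall (dimensions read to the nearest mm from the axis ticks). For the g-code, the solid's height is divided into equal slices at the stated Δz and each level perimeter traced with G1 moves after a G0 lift.

; perimeter-only toolpath
G21 ; units = mm
G90 ; absolute positioning
G28 ; home
; layer 1
G0 Z4.0
G0 X0.0 Y0.0
G1 X23.0 Y0.0
G1 X23.0 Y29.0
G1 X0.0 Y29.0
G1 X0.0 Y0.0
; layer 2
G0 Z8.0
G0 X0.0 Y0.0
G1 X23.0 Y0.0
G1 X23.0 Y29.0
G1 X0.0 Y29.0
G1 X0.0 Y0.0
; layer 3
G0 Z12.0
G0 X0.0 Y0.0
G1 X23.0 Y0.0
G1 X23.0 Y29.0
G1 X0.0 Y29.0
G1 X0.0 Y0.0
M2 ; end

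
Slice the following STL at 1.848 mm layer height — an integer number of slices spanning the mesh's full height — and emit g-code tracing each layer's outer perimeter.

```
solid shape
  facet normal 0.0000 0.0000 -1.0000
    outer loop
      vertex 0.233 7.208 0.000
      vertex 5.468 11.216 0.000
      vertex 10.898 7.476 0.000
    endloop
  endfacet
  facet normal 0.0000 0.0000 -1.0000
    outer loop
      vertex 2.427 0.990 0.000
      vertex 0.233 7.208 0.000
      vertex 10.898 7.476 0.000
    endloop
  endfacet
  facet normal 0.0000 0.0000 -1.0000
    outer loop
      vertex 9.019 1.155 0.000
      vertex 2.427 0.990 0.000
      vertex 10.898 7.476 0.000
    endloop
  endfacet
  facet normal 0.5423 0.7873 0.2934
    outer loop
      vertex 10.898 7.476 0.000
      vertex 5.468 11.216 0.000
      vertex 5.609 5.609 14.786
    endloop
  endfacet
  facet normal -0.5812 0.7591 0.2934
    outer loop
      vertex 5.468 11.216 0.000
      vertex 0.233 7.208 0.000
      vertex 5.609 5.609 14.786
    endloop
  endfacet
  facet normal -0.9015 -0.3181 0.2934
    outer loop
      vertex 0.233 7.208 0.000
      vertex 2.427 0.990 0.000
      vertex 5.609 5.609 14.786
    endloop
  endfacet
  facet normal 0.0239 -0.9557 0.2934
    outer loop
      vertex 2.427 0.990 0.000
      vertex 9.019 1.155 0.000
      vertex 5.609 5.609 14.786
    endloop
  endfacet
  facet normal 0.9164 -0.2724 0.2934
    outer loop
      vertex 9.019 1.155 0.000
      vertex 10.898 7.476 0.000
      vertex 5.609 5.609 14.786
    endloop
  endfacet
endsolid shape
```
; perimeter-only toolpath
G21 ; units = mm
G90 ; absolute positioning
G28 ; home
; layer 1
G0 Z1.848
G0 X10.237 Y7.243
G1 X5.486 Y10.515
G1 X0.905 Y7.008
G1 X2.825 Y1.567
G1 X8.593 Y1.712
G1 X10.237 Y7.243
; layer 2
G0 Z3.696
G0 X9.576 Y7.009
G1 X5.503 Y9.814
G1 X1.577 Y6.808
G1 X3.223 Y2.145
G1 X8.167 Y2.268
G1 X9.576 Y7.009
; layer 3
G0 Z5.545
G0 X8.915 Y6.776
G1 X5.521 Y9.113
G1 X2.249 Y6.608
G1 X3.620 Y2.722
G1 X7.740 Y2.825
G1 X8.915 Y6.776
; layer 4
G0 Z7.393
G0 X8.253 Y6.543
G1 X5.538 Y8.412
G1 X2.921 Y6.409
G1 X4.018 Y3.300
G1 X7.314 Y3.382
G1 X8.253 Y6.543
; layer 5
G0 Z9.241
G0 X7.592 Y6.309
G1 X5.556 Y7.712
G1 X3.593 Y6.209
G1 X4.416 Y3.877
G1 X6.888 Y3.939
G1 X7.592 Y6.309
; layer 6
G0 Z11.089
G0 X6.931 Y6.076
G1 X5.574 Y7.011
G1 X4.265 Y6.009
G1 X4.813 Y4.454
G1 X6.461 Y4.495
G1 X6.931 Y6.076
; layer 7
G0 Z12.938
G0 X6.270 Y5.842
G1 X5.591 Y6.310
G1 X4.937 Y5.809
G1 X5.211 Y5.032
G1 X6.035 Y5.052
G1 X6.270 Y5.842
M2 ; end

The solid is a regular 5-sided pyramid, base circumscribed radius ≈ 5.61 mm, apex at z ≈ 14.8 mm. Slicing at Δz = 1.848 mm — 8 equal slices spanning the solid's height, so layer i sits at z = i·h/8 — gives 7 non-empty perimeters. Each is a 5-segment closed polygon; G0 lifts to the layer z and rapids to the start vertex, then G1 traces the edges. The cross-section shrinks linearly with z (the slice at the apex is degenerate and omitted).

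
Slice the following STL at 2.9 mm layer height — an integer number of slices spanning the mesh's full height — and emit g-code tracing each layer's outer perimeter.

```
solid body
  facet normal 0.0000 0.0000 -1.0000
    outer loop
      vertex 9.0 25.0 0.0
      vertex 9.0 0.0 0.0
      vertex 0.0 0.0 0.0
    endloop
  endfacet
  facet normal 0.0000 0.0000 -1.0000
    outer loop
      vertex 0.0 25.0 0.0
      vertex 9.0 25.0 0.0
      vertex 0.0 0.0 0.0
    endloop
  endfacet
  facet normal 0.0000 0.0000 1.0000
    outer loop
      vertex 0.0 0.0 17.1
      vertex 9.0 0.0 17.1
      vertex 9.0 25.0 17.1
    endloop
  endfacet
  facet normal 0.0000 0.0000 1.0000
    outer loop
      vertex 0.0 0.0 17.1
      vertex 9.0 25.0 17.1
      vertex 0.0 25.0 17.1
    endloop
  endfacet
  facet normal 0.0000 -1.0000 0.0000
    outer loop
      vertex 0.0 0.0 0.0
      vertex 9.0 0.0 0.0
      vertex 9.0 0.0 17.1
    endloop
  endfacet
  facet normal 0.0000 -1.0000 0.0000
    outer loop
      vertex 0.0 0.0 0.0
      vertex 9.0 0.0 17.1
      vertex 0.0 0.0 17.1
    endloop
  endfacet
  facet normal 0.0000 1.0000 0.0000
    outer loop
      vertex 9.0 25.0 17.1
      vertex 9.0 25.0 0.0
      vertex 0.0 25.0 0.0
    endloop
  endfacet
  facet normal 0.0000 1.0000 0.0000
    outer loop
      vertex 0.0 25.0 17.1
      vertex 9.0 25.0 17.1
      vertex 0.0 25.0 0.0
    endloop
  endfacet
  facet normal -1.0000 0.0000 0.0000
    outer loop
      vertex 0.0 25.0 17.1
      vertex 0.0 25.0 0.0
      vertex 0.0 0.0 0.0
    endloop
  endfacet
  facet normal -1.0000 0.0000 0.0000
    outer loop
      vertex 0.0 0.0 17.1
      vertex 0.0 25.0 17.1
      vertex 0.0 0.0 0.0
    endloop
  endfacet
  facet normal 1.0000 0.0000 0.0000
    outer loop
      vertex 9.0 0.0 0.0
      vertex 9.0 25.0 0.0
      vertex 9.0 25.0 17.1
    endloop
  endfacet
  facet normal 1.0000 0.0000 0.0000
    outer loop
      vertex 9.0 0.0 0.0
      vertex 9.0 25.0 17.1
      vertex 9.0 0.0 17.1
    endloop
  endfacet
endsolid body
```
; perimeter-only toolpath
G21 ; units = mm
G90 ; absolute positioning
G28 ; home
; layer 1
G0 Z2.9
G0 X0.0 Y0.0
G1 X9.0 Y0.0
G1 X9.0 Y25.0
G1 X0.0 Y25.0
G1 X0.0 Y0.0
; layer 2
G0 Z5.7
G0 X0.0 Y0.0
G1 X9.0 Y0.0
G1 X9.0 Y25.0
G1 X0.0 Y25.0
G1 X0.0 Y0.0
; layer 3
G0 Z8.6
G0 X0.0 Y0.0
G1 X9.0 Y0.0
G1 X9.0 Y25.0
G1 X0.0 Y25.0
G1 X0.0 Y0.0
; layer 4
G0 Z11.4
G0 X0.0 Y0.0
G1 X9.0 Y0.0
G1 X9.0 Y25.0
G1 X0.0 Y25.0
G1 X0.0 Y0.0
; layer 5
G0 Z14.2
G0 X0.0 Y0.0
G1 X9.0 Y0.0
G1 X9.0 Y25.0
G1 X0.0 Y25.0
G1 X0.0 Y0.0
; layer 6
G0 Z17.1
G0 X0.0 Y0.0
G1 X9.0 Y0.0
G1 X9.0 Y25.0
G1 X0.0 Y25.0
G1 X0.0 Y0.0
M2 ; end

The solid is a rectangular box, roughly 9 × 25 mm footprint and 17.1 mm tall. Slicing at Δz = 2.9 mm — 6 equal slices spanning the solid's height, so layer i sits at z = i·h/6 — gives 6 non-empty perimeters. Each is a 4-segment closed polygon; G0 lifts to the layer z and rapids to the start vertex, then G1 traces the edges.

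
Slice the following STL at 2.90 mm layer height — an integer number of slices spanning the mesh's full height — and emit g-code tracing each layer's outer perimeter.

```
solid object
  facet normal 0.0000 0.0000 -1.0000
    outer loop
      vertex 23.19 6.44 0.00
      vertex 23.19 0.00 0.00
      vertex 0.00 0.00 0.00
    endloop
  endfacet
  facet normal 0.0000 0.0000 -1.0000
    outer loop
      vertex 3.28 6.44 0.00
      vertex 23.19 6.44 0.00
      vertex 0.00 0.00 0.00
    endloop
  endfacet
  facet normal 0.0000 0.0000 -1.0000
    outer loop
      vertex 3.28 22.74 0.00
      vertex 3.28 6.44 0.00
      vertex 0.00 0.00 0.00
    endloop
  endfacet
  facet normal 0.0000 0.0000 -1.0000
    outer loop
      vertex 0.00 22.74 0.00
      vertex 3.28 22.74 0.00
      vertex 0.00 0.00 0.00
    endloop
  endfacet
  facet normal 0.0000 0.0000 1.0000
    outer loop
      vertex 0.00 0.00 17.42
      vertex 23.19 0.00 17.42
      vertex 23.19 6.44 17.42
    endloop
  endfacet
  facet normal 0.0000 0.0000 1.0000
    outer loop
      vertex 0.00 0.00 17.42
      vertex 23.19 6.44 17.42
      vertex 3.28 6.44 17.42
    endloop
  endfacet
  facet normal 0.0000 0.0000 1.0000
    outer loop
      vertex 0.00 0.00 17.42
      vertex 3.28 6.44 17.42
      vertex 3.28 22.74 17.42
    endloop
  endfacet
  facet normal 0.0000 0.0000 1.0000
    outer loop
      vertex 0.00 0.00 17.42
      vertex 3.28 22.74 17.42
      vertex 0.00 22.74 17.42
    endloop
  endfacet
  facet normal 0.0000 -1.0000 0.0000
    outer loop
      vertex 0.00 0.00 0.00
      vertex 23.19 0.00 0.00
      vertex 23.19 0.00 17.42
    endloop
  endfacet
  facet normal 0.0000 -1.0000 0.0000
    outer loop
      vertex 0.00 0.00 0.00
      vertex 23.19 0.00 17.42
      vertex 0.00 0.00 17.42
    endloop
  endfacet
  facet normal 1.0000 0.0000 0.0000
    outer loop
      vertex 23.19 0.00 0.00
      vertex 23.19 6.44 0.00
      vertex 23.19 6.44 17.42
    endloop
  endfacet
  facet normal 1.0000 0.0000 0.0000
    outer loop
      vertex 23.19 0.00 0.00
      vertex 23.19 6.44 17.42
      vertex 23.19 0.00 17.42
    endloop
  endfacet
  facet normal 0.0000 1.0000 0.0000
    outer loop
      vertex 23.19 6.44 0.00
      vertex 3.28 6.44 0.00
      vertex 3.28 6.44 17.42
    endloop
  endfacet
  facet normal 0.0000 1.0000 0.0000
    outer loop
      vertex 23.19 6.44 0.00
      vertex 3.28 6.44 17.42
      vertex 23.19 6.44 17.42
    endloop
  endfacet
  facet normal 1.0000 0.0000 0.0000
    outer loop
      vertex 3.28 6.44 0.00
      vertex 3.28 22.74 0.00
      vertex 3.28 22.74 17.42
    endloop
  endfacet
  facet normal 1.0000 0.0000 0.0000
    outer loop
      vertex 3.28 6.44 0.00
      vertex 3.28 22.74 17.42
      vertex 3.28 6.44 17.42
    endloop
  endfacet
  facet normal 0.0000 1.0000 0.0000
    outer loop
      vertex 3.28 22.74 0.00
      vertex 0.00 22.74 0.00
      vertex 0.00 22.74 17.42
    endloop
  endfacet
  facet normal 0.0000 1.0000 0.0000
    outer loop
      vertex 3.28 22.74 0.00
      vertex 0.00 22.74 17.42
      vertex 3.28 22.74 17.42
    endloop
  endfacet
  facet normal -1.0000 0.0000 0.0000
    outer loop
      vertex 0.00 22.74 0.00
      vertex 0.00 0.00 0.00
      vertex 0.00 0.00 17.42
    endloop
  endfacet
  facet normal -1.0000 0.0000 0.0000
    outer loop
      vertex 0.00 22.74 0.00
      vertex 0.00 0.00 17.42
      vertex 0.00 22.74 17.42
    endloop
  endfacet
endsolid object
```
; perimeter-only toolpath
G21 ; units = mm
G90 ; absolute positioning
G28 ; home
; layer 1
G0 Z2.90
G0 X0.00 Y0.00
G1 X23.19 Y0.00
G1 X23.19 Y6.44
G1 X3.28 Y6.44
G1 X3.28 Y22.74
G1 X0.00 Y22.74
G1 X0.00 Y0.00
; layer 2
G0 Z5.81
G0 X0.00 Y0.00
G1 X23.19 Y0.00
G1 X23.19 Y6.44
G1 X3.28 Y6.44
G1 X3.28 Y22.74
G1 X0.00 Y22.74
G1 X0.00 Y0.00
; layer 3
G0 Z8.71
G0 X0.00 Y0.00
G1 X23.19 Y0.00
G1 X23.19 Y6.44
G1 X3.28 Y6.44
G1 X3.28 Y22.74
G1 X0.00 Y22.74
G1 X0.00 Y0.00
; layer 4
G0 Z11.61
G0 X0.00 Y0.00
G1 X23.19 Y0.00
G1 X23.19 Y6.44
G1 X3.28 Y6.44
G1 X3.28 Y22.74
G1 X0.00 Y22.74
G1 X0.00 Y0.00
; layer 5
G0 Z14.52
G0 X0.00 Y0.00
G1 X23.19 Y0.00
G1 X23.19 Y6.44
G1 X3.28 Y6.44
G1 X3.28 Y22.74
G1 X0.00 Y22.74
G1 X0.00 Y0.00
; layer 6
G0 Z17.42
G0 X0.00 Y0.00
G1 X23.19 Y0.00
G1 X23.19 Y6.44
G1 X3.28 Y6.44
G1 X3.28 Y22.74
G1 X0.00 Y22.74
G1 X0.00 Y0.00
M2 ; end

The solid is an L-shaped prism: outer 23.2 × 22.7 mm, arm thicknesses ≈ 6.44 mm (horizontal) and 3.28 mm (vertical), extruded 17.4 mm in z. Slicing at Δz = 2.90 mm — 6 equal slices spanning the solid's height, so layer i sits at z = i·h/6 — gives 6 non-empty perimeters. Each is a 6-segment closed polygon; G0 lifts to the layer z and rapids to the start vertex, then G1 traces the edges.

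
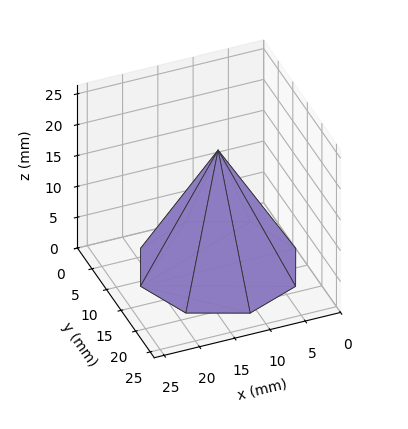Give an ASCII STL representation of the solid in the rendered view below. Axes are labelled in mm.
Reading the render: the shape is a regular 8-sided pyramid, base circumscribed radius ≈ 11 mm, apex at z ≈ 19 mm (dimensions read to the nearest mm from the axis ticks). For the STL, each face is triangulated and given an outward normal.

solid part
  facet normal 0.0000 0.0000 -1.0000
    outer loop
      vertex 11.000 22.000 0.000
      vertex 18.778 18.778 0.000
      vertex 22.000 11.000 0.000
    endloop
  endfacet
  facet normal 0.0000 0.0000 -1.0000
    outer loop
      vertex 3.222 18.778 0.000
      vertex 11.000 22.000 0.000
      vertex 22.000 11.000 0.000
    endloop
  endfacet
  facet normal 0.0000 0.0000 -1.0000
    outer loop
      vertex 0.000 11.000 0.000
      vertex 3.222 18.778 0.000
      vertex 22.000 11.000 0.000
    endloop
  endfacet
  facet normal 0.0000 0.0000 -1.0000
    outer loop
      vertex 3.222 3.222 0.000
      vertex 0.000 11.000 0.000
      vertex 22.000 11.000 0.000
    endloop
  endfacet
  facet normal 0.0000 0.0000 -1.0000
    outer loop
      vertex 11.000 0.000 0.000
      vertex 3.222 3.222 0.000
      vertex 22.000 11.000 0.000
    endloop
  endfacet
  facet normal 0.0000 0.0000 -1.0000
    outer loop
      vertex 18.778 3.222 0.000
      vertex 11.000 0.000 0.000
      vertex 22.000 11.000 0.000
    endloop
  endfacet
  facet normal 0.8147 0.3375 0.4716
    outer loop
      vertex 22.000 11.000 0.000
      vertex 18.778 18.778 0.000
      vertex 11.000 11.000 19.000
    endloop
  endfacet
  facet normal 0.3375 0.8147 0.4716
    outer loop
      vertex 18.778 18.778 0.000
      vertex 11.000 22.000 0.000
      vertex 11.000 11.000 19.000
    endloop
  endfacet
  facet normal -0.3375 0.8147 0.4716
    outer loop
      vertex 11.000 22.000 0.000
      vertex 3.222 18.778 0.000
      vertex 11.000 11.000 19.000
    endloop
  endfacet
  facet normal -0.8147 0.3375 0.4716
    outer loop
      vertex 3.222 18.778 0.000
      vertex 0.000 11.000 0.000
      vertex 11.000 11.000 19.000
    endloop
  endfacet
  facet normal -0.8147 -0.3375 0.4716
    outer loop
      vertex 0.000 11.000 0.000
      vertex 3.222 3.222 0.000
      vertex 11.000 11.000 19.000
    endloop
  endfacet
  facet normal -0.3375 -0.8147 0.4716
    outer loop
      vertex 3.222 3.222 0.000
      vertex 11.000 0.000 0.000
      vertex 11.000 11.000 19.000
    endloop
  endfacet
  facet normal 0.3375 -0.8147 0.4716
    outer loop
      vertex 11.000 0.000 0.000
      vertex 18.778 3.222 0.000
      vertex 11.000 11.000 19.000
    endloop
  endfacet
  facet normal 0.8147 -0.3375 0.4716
    outer loop
      vertex 18.778 3.222 0.000
      vertex 22.000 11.000 0.000
      vertex 11.000 11.000 19.000
    endloop
  endfacet
endsolid part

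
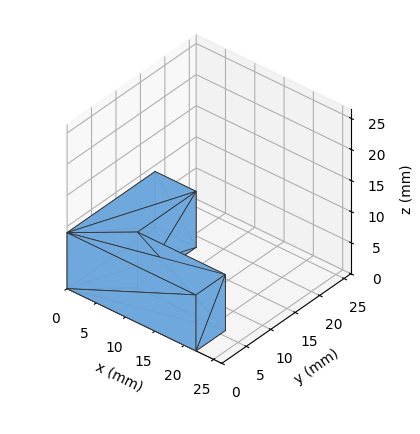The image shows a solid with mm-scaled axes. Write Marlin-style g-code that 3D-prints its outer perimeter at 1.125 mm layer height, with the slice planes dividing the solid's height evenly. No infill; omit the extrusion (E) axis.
Reading the render: the shape is an L-shaped prism: outer 22 × 18 mm, arm thicknesses ≈ 6 mm (horizontal) and 7 mm (vertical), extruded 9 mm in z (dimensions read to the nearest mm from the axis ticks). For the g-code, the solid's height is divided into equal slices at the stated Δz and each level perimeter traced with G1 moves after a G0 lift.

; perimeter-only toolpath
G21 ; units = mm
G90 ; absolute positioning
G28 ; home
; layer 1
G0 Z1.125
G0 X0.000 Y0.000
G1 X22.000 Y0.000
G1 X22.000 Y6.000
G1 X7.000 Y6.000
G1 X7.000 Y18.000
G1 X0.000 Y18.000
G1 X0.000 Y0.000
; layer 2
G0 Z2.250
G0 X0.000 Y0.000
G1 X22.000 Y0.000
G1 X22.000 Y6.000
G1 X7.000 Y6.000
G1 X7.000 Y18.000
G1 X0.000 Y18.000
G1 X0.000 Y0.000
; layer 3
G0 Z3.375
G0 X0.000 Y0.000
G1 X22.000 Y0.000
G1 X22.000 Y6.000
G1 X7.000 Y6.000
G1 X7.000 Y18.000
G1 X0.000 Y18.000
G1 X0.000 Y0.000
; layer 4
G0 Z4.500
G0 X0.000 Y0.000
G1 X22.000 Y0.000
G1 X22.000 Y6.000
G1 X7.000 Y6.000
G1 X7.000 Y18.000
G1 X0.000 Y18.000
G1 X0.000 Y0.000
; layer 5
G0 Z5.625
G0 X0.000 Y0.000
G1 X22.000 Y0.000
G1 X22.000 Y6.000
G1 X7.000 Y6.000
G1 X7.000 Y18.000
G1 X0.000 Y18.000
G1 X0.000 Y0.000
; layer 6
G0 Z6.750
G0 X0.000 Y0.000
G1 X22.000 Y0.000
G1 X22.000 Y6.000
G1 X7.000 Y6.000
G1 X7.000 Y18.000
G1 X0.000 Y18.000
G1 X0.000 Y0.000
; layer 7
G0 Z7.875
G0 X0.000 Y0.000
G1 X22.000 Y0.000
G1 X22.000 Y6.000
G1 X7.000 Y6.000
G1 X7.000 Y18.000
G1 X0.000 Y18.000
G1 X0.000 Y0.000
; layer 8
G0 Z9.000
G0 X0.000 Y0.000
G1 X22.000 Y0.000
G1 X22.000 Y6.000
G1 X7.000 Y6.000
G1 X7.000 Y18.000
G1 X0.000 Y18.000
G1 X0.000 Y0.000
M2 ; end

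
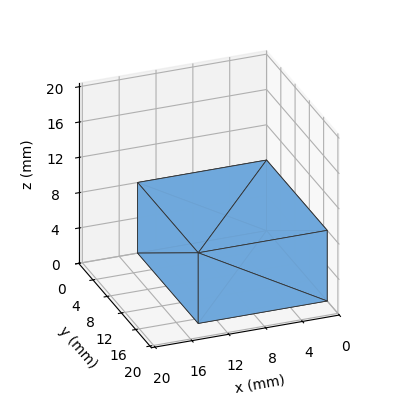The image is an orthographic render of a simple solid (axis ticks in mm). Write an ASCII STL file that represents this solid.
Reading the render: the shape is a rectangular box, roughly 14 × 17 mm footprint and 8 mm tall (dimensions read to the nearest mm from the axis ticks). For the STL, each face is triangulated and given an outward normal.

solid part
  facet normal 0.0000 0.0000 -1.0000
    outer loop
      vertex 14.0 17.0 0.0
      vertex 14.0 0.0 0.0
      vertex 0.0 0.0 0.0
    endloop
  endfacet
  facet normal 0.0000 0.0000 -1.0000
    outer loop
      vertex 0.0 17.0 0.0
      vertex 14.0 17.0 0.0
      vertex 0.0 0.0 0.0
    endloop
  endfacet
  facet normal 0.0000 0.0000 1.0000
    outer loop
      vertex 0.0 0.0 8.0
      vertex 14.0 0.0 8.0
      vertex 14.0 17.0 8.0
    endloop
  endfacet
  facet normal 0.0000 0.0000 1.0000
    outer loop
      vertex 0.0 0.0 8.0
      vertex 14.0 17.0 8.0
      vertex 0.0 17.0 8.0
    endloop
  endfacet
  facet normal 0.0000 -1.0000 0.0000
    outer loop
      vertex 0.0 0.0 0.0
      vertex 14.0 0.0 0.0
      vertex 14.0 0.0 8.0
    endloop
  endfacet
  facet normal 0.0000 -1.0000 0.0000
    outer loop
      vertex 0.0 0.0 0.0
      vertex 14.0 0.0 8.0
      vertex 0.0 0.0 8.0
    endloop
  endfacet
  facet normal 0.0000 1.0000 0.0000
    outer loop
      vertex 14.0 17.0 8.0
      vertex 14.0 17.0 0.0
      vertex 0.0 17.0 0.0
    endloop
  endfacet
  facet normal 0.0000 1.0000 0.0000
    outer loop
      vertex 0.0 17.0 8.0
      vertex 14.0 17.0 8.0
      vertex 0.0 17.0 0.0
    endloop
  endfacet
  facet normal -1.0000 0.0000 0.0000
    outer loop
      vertex 0.0 17.0 8.0
      vertex 0.0 17.0 0.0
      vertex 0.0 0.0 0.0
    endloop
  endfacet
  facet normal -1.0000 0.0000 0.0000
    outer loop
      vertex 0.0 0.0 8.0
      vertex 0.0 17.0 8.0
      vertex 0.0 0.0 0.0
    endloop
  endfacet
  facet normal 1.0000 0.0000 0.0000
    outer loop
      vertex 14.0 0.0 0.0
      vertex 14.0 17.0 0.0
      vertex 14.0 17.0 8.0
    endloop
  endfacet
  facet normal 1.0000 0.0000 0.0000
    outer loop
      vertex 14.0 0.0 0.0
      vertex 14.0 17.0 8.0
      vertex 14.0 0.0 8.0
    endloop
  endfacet
endsolid part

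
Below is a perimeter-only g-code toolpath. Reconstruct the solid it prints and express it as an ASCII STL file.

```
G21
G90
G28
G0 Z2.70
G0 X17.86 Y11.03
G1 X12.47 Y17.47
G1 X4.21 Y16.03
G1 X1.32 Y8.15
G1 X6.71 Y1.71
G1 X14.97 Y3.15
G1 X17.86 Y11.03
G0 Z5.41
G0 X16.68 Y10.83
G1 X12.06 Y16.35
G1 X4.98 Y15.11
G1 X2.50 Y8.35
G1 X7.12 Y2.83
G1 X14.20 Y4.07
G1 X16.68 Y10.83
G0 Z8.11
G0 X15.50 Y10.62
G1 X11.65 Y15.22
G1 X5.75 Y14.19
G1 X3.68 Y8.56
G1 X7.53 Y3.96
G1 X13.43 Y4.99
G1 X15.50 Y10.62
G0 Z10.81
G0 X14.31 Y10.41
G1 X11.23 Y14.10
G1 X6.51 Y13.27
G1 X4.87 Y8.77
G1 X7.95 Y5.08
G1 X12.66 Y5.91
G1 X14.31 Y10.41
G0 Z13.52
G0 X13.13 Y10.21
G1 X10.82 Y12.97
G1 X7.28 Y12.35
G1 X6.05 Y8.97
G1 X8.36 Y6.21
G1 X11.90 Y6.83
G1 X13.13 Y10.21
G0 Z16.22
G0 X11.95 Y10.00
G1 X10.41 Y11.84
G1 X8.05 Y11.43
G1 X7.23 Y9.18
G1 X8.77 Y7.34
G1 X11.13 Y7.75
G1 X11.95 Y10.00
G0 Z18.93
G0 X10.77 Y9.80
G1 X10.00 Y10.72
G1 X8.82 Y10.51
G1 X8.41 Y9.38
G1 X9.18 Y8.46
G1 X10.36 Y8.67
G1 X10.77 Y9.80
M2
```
solid part
  facet normal 0.0000 0.0000 -1.0000
    outer loop
      vertex 3.44 16.95 0.00
      vertex 12.88 18.60 0.00
      vertex 19.04 11.24 0.00
    endloop
  endfacet
  facet normal 0.0000 0.0000 -1.0000
    outer loop
      vertex 0.14 7.94 0.00
      vertex 3.44 16.95 0.00
      vertex 19.04 11.24 0.00
    endloop
  endfacet
  facet normal 0.0000 0.0000 -1.0000
    outer loop
      vertex 6.30 0.58 0.00
      vertex 0.14 7.94 0.00
      vertex 19.04 11.24 0.00
    endloop
  endfacet
  facet normal 0.0000 0.0000 -1.0000
    outer loop
      vertex 15.74 2.23 0.00
      vertex 6.30 0.58 0.00
      vertex 19.04 11.24 0.00
    endloop
  endfacet
  facet normal 0.7159 0.5992 0.3585
    outer loop
      vertex 19.04 11.24 0.00
      vertex 12.88 18.60 0.00
      vertex 9.59 9.59 21.63
    endloop
  endfacet
  facet normal -0.1607 0.9196 0.3586
    outer loop
      vertex 12.88 18.60 0.00
      vertex 3.44 16.95 0.00
      vertex 9.59 9.59 21.63
    endloop
  endfacet
  facet normal -0.8766 0.3211 0.3585
    outer loop
      vertex 3.44 16.95 0.00
      vertex 0.14 7.94 0.00
      vertex 9.59 9.59 21.63
    endloop
  endfacet
  facet normal -0.7159 -0.5992 0.3585
    outer loop
      vertex 0.14 7.94 0.00
      vertex 6.30 0.58 0.00
      vertex 9.59 9.59 21.63
    endloop
  endfacet
  facet normal 0.1607 -0.9196 0.3586
    outer loop
      vertex 6.30 0.58 0.00
      vertex 15.74 2.23 0.00
      vertex 9.59 9.59 21.63
    endloop
  endfacet
  facet normal 0.8766 -0.3211 0.3585
    outer loop
      vertex 15.74 2.23 0.00
      vertex 19.04 11.24 0.00
      vertex 9.59 9.59 21.63
    endloop
  endfacet
endsolid part

The G0 Z moves step by Δz≈2.70 mm. The G1 loops shrink linearly with z, so the solid tapers from its base footprint up to z≈21.6. Closing with a flat bottom cap and the tapered top and triangulating gives 10 facets — a regular 6-sided pyramid, base circumscribed radius ≈ 9.59 mm, apex at z ≈ 21.6 mm.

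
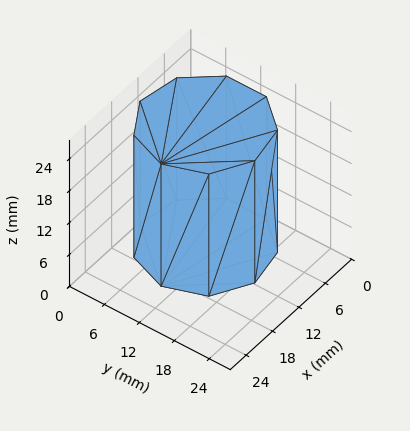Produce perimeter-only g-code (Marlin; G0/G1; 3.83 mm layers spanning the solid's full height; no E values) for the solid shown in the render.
Reading the render: the shape is a regular 9-sided prism (a cylinder approximated with 9 flat sides), circumscribed radius ≈ 10 mm, height ≈ 23 mm (dimensions read to the nearest mm from the axis ticks). For the g-code, the solid's height is divided into equal slices at the stated Δz and each level perimeter traced with G1 moves after a G0 lift.

; perimeter-only toolpath
G21 ; units = mm
G90 ; absolute positioning
G28 ; home
; layer 1
G0 Z3.83
G0 X20.00 Y10.00
G1 X17.66 Y16.43
G1 X11.74 Y19.85
G1 X5.00 Y18.66
G1 X0.60 Y13.42
G1 X0.60 Y6.58
G1 X5.00 Y1.34
G1 X11.74 Y0.15
G1 X17.66 Y3.57
G1 X20.00 Y10.00
; layer 2
G0 Z7.67
G0 X20.00 Y10.00
G1 X17.66 Y16.43
G1 X11.74 Y19.85
G1 X5.00 Y18.66
G1 X0.60 Y13.42
G1 X0.60 Y6.58
G1 X5.00 Y1.34
G1 X11.74 Y0.15
G1 X17.66 Y3.57
G1 X20.00 Y10.00
; layer 3
G0 Z11.50
G0 X20.00 Y10.00
G1 X17.66 Y16.43
G1 X11.74 Y19.85
G1 X5.00 Y18.66
G1 X0.60 Y13.42
G1 X0.60 Y6.58
G1 X5.00 Y1.34
G1 X11.74 Y0.15
G1 X17.66 Y3.57
G1 X20.00 Y10.00
; layer 4
G0 Z15.33
G0 X20.00 Y10.00
G1 X17.66 Y16.43
G1 X11.74 Y19.85
G1 X5.00 Y18.66
G1 X0.60 Y13.42
G1 X0.60 Y6.58
G1 X5.00 Y1.34
G1 X11.74 Y0.15
G1 X17.66 Y3.57
G1 X20.00 Y10.00
; layer 5
G0 Z19.17
G0 X20.00 Y10.00
G1 X17.66 Y16.43
G1 X11.74 Y19.85
G1 X5.00 Y18.66
G1 X0.60 Y13.42
G1 X0.60 Y6.58
G1 X5.00 Y1.34
G1 X11.74 Y0.15
G1 X17.66 Y3.57
G1 X20.00 Y10.00
; layer 6
G0 Z23.00
G0 X20.00 Y10.00
G1 X17.66 Y16.43
G1 X11.74 Y19.85
G1 X5.00 Y18.66
G1 X0.60 Y13.42
G1 X0.60 Y6.58
G1 X5.00 Y1.34
G1 X11.74 Y0.15
G1 X17.66 Y3.57
G1 X20.00 Y10.00
M2 ; end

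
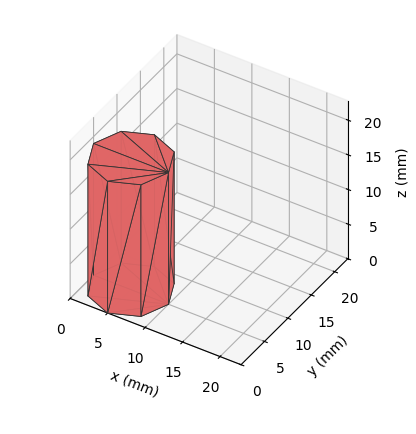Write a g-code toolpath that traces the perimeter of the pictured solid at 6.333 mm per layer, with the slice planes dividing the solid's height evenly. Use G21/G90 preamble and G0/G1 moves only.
Reading the render: the shape is a regular 8-sided prism (a cylinder approximated with 8 flat sides), circumscribed radius ≈ 5 mm, height ≈ 19 mm (dimensions read to the nearest mm from the axis ticks). For the g-code, the solid's height is divided into equal slices at the stated Δz and each level perimeter traced with G1 moves after a G0 lift.

; perimeter-only toolpath
G21 ; units = mm
G90 ; absolute positioning
G28 ; home
; layer 1
G0 Z6.333
G0 X10.000 Y5.000
G1 X8.536 Y8.536
G1 X5.000 Y10.000
G1 X1.464 Y8.536
G1 X0.000 Y5.000
G1 X1.464 Y1.464
G1 X5.000 Y0.000
G1 X8.536 Y1.464
G1 X10.000 Y5.000
; layer 2
G0 Z12.667
G0 X10.000 Y5.000
G1 X8.536 Y8.536
G1 X5.000 Y10.000
G1 X1.464 Y8.536
G1 X0.000 Y5.000
G1 X1.464 Y1.464
G1 X5.000 Y0.000
G1 X8.536 Y1.464
G1 X10.000 Y5.000
; layer 3
G0 Z19.000
G0 X10.000 Y5.000
G1 X8.536 Y8.536
G1 X5.000 Y10.000
G1 X1.464 Y8.536
G1 X0.000 Y5.000
G1 X1.464 Y1.464
G1 X5.000 Y0.000
G1 X8.536 Y1.464
G1 X10.000 Y5.000
M2 ; end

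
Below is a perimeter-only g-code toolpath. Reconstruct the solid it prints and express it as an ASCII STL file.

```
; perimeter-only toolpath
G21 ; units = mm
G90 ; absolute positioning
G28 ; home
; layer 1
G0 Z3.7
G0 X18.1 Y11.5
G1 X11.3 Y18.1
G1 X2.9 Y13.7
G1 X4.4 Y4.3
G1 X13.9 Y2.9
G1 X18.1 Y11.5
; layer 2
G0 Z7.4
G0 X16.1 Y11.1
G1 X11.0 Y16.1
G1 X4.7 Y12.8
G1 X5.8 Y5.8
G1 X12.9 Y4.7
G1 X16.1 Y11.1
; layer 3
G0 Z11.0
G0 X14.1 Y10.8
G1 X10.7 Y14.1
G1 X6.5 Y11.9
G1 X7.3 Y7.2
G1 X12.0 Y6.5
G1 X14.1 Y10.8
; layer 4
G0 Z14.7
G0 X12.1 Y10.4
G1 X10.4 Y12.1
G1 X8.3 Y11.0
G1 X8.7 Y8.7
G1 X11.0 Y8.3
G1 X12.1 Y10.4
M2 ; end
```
solid part
  facet normal 0.0000 0.0000 -1.0000
    outer loop
      vertex 1.1 14.6 0.0
      vertex 11.6 20.1 0.0
      vertex 20.1 11.8 0.0
    endloop
  endfacet
  facet normal 0.0000 0.0000 -1.0000
    outer loop
      vertex 3.0 2.9 0.0
      vertex 1.1 14.6 0.0
      vertex 20.1 11.8 0.0
    endloop
  endfacet
  facet normal 0.0000 0.0000 -1.0000
    outer loop
      vertex 14.8 1.1 0.0
      vertex 3.0 2.9 0.0
      vertex 20.1 11.8 0.0
    endloop
  endfacet
  facet normal 0.6381 0.6535 0.4072
    outer loop
      vertex 20.1 11.8 0.0
      vertex 11.6 20.1 0.0
      vertex 10.1 10.1 18.4
    endloop
  endfacet
  facet normal -0.4241 0.8097 0.4055
    outer loop
      vertex 11.6 20.1 0.0
      vertex 1.1 14.6 0.0
      vertex 10.1 10.1 18.4
    endloop
  endfacet
  facet normal -0.9023 -0.1465 0.4055
    outer loop
      vertex 1.1 14.6 0.0
      vertex 3.0 2.9 0.0
      vertex 10.1 10.1 18.4
    endloop
  endfacet
  facet normal -0.1378 -0.9032 0.4066
    outer loop
      vertex 3.0 2.9 0.0
      vertex 14.8 1.1 0.0
      vertex 10.1 10.1 18.4
    endloop
  endfacet
  facet normal 0.8184 -0.4054 0.4073
    outer loop
      vertex 14.8 1.1 0.0
      vertex 20.1 11.8 0.0
      vertex 10.1 10.1 18.4
    endloop
  endfacet
endsolid part

The G0 Z moves step by Δz≈3.7 mm. The G1 loops shrink linearly with z, so the solid tapers from its base footprint up to z≈18.4. Closing with a flat bottom cap and the tapered top and triangulating gives 8 facets — a regular 5-sided pyramid, base circumscribed radius ≈ 10.1 mm, apex at z ≈ 18.4 mm.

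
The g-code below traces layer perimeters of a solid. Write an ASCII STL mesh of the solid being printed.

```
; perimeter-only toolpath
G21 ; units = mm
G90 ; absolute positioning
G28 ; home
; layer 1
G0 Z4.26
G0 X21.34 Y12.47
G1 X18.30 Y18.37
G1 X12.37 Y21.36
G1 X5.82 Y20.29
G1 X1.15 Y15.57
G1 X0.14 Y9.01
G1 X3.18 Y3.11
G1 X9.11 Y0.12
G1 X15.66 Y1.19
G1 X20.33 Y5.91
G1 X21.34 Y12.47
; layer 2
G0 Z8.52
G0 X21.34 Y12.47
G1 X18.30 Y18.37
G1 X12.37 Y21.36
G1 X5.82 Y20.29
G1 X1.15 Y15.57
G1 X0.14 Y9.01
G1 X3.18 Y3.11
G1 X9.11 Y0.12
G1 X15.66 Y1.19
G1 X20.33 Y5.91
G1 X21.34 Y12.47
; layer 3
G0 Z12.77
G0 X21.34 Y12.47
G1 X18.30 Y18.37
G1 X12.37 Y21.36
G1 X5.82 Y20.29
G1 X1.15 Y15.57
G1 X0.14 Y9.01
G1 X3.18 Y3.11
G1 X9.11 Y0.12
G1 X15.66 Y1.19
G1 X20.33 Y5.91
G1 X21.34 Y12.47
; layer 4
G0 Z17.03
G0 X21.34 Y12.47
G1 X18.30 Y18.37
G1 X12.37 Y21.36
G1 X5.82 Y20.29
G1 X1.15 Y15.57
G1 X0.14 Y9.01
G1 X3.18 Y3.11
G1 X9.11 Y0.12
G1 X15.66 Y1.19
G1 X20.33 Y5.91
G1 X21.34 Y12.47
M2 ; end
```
solid part
  facet normal 0.0000 0.0000 -1.0000
    outer loop
      vertex 12.37 21.36 0.00
      vertex 18.30 18.37 0.00
      vertex 21.34 12.47 0.00
    endloop
  endfacet
  facet normal 0.0000 0.0000 -1.0000
    outer loop
      vertex 5.82 20.29 0.00
      vertex 12.37 21.36 0.00
      vertex 21.34 12.47 0.00
    endloop
  endfacet
  facet normal 0.0000 0.0000 -1.0000
    outer loop
      vertex 1.15 15.57 0.00
      vertex 5.82 20.29 0.00
      vertex 21.34 12.47 0.00
    endloop
  endfacet
  facet normal 0.0000 0.0000 -1.0000
    outer loop
      vertex 0.14 9.01 0.00
      vertex 1.15 15.57 0.00
      vertex 21.34 12.47 0.00
    endloop
  endfacet
  facet normal 0.0000 0.0000 -1.0000
    outer loop
      vertex 3.18 3.11 0.00
      vertex 0.14 9.01 0.00
      vertex 21.34 12.47 0.00
    endloop
  endfacet
  facet normal 0.0000 0.0000 -1.0000
    outer loop
      vertex 9.11 0.12 0.00
      vertex 3.18 3.11 0.00
      vertex 21.34 12.47 0.00
    endloop
  endfacet
  facet normal 0.0000 0.0000 -1.0000
    outer loop
      vertex 15.66 1.19 0.00
      vertex 9.11 0.12 0.00
      vertex 21.34 12.47 0.00
    endloop
  endfacet
  facet normal 0.0000 0.0000 -1.0000
    outer loop
      vertex 20.33 5.91 0.00
      vertex 15.66 1.19 0.00
      vertex 21.34 12.47 0.00
    endloop
  endfacet
  facet normal 0.0000 0.0000 1.0000
    outer loop
      vertex 21.34 12.47 17.03
      vertex 18.30 18.37 17.03
      vertex 12.37 21.36 17.03
    endloop
  endfacet
  facet normal 0.0000 0.0000 1.0000
    outer loop
      vertex 21.34 12.47 17.03
      vertex 12.37 21.36 17.03
      vertex 5.82 20.29 17.03
    endloop
  endfacet
  facet normal 0.0000 0.0000 1.0000
    outer loop
      vertex 21.34 12.47 17.03
      vertex 5.82 20.29 17.03
      vertex 1.15 15.57 17.03
    endloop
  endfacet
  facet normal 0.0000 0.0000 1.0000
    outer loop
      vertex 21.34 12.47 17.03
      vertex 1.15 15.57 17.03
      vertex 0.14 9.01 17.03
    endloop
  endfacet
  facet normal 0.0000 0.0000 1.0000
    outer loop
      vertex 21.34 12.47 17.03
      vertex 0.14 9.01 17.03
      vertex 3.18 3.11 17.03
    endloop
  endfacet
  facet normal 0.0000 0.0000 1.0000
    outer loop
      vertex 21.34 12.47 17.03
      vertex 3.18 3.11 17.03
      vertex 9.11 0.12 17.03
    endloop
  endfacet
  facet normal 0.0000 0.0000 1.0000
    outer loop
      vertex 21.34 12.47 17.03
      vertex 9.11 0.12 17.03
      vertex 15.66 1.19 17.03
    endloop
  endfacet
  facet normal 0.0000 0.0000 1.0000
    outer loop
      vertex 21.34 12.47 17.03
      vertex 15.66 1.19 17.03
      vertex 20.33 5.91 17.03
    endloop
  endfacet
  facet normal 0.8889 0.4580 0.0000
    outer loop
      vertex 21.34 12.47 0.00
      vertex 18.30 18.37 0.00
      vertex 18.30 18.37 17.03
    endloop
  endfacet
  facet normal 0.8889 0.4580 0.0000
    outer loop
      vertex 21.34 12.47 0.00
      vertex 18.30 18.37 17.03
      vertex 21.34 12.47 17.03
    endloop
  endfacet
  facet normal 0.4502 0.8929 0.0000
    outer loop
      vertex 18.30 18.37 0.00
      vertex 12.37 21.36 0.00
      vertex 12.37 21.36 17.03
    endloop
  endfacet
  facet normal 0.4502 0.8929 0.0000
    outer loop
      vertex 18.30 18.37 0.00
      vertex 12.37 21.36 17.03
      vertex 18.30 18.37 17.03
    endloop
  endfacet
  facet normal -0.1612 0.9869 0.0000
    outer loop
      vertex 12.37 21.36 0.00
      vertex 5.82 20.29 0.00
      vertex 5.82 20.29 17.03
    endloop
  endfacet
  facet normal -0.1612 0.9869 0.0000
    outer loop
      vertex 12.37 21.36 0.00
      vertex 5.82 20.29 17.03
      vertex 12.37 21.36 17.03
    endloop
  endfacet
  facet normal -0.7109 0.7033 0.0000
    outer loop
      vertex 5.82 20.29 0.00
      vertex 1.15 15.57 0.00
      vertex 1.15 15.57 17.03
    endloop
  endfacet
  facet normal -0.7109 0.7033 0.0000
    outer loop
      vertex 5.82 20.29 0.00
      vertex 1.15 15.57 17.03
      vertex 5.82 20.29 17.03
    endloop
  endfacet
  facet normal -0.9884 0.1522 0.0000
    outer loop
      vertex 1.15 15.57 0.00
      vertex 0.14 9.01 0.00
      vertex 0.14 9.01 17.03
    endloop
  endfacet
  facet normal -0.9884 0.1522 0.0000
    outer loop
      vertex 1.15 15.57 0.00
      vertex 0.14 9.01 17.03
      vertex 1.15 15.57 17.03
    endloop
  endfacet
  facet normal -0.8889 -0.4580 0.0000
    outer loop
      vertex 0.14 9.01 0.00
      vertex 3.18 3.11 0.00
      vertex 3.18 3.11 17.03
    endloop
  endfacet
  facet normal -0.8889 -0.4580 0.0000
    outer loop
      vertex 0.14 9.01 0.00
      vertex 3.18 3.11 17.03
      vertex 0.14 9.01 17.03
    endloop
  endfacet
  facet normal -0.4502 -0.8929 0.0000
    outer loop
      vertex 3.18 3.11 0.00
      vertex 9.11 0.12 0.00
      vertex 9.11 0.12 17.03
    endloop
  endfacet
  facet normal -0.4502 -0.8929 0.0000
    outer loop
      vertex 3.18 3.11 0.00
      vertex 9.11 0.12 17.03
      vertex 3.18 3.11 17.03
    endloop
  endfacet
  facet normal 0.1612 -0.9869 0.0000
    outer loop
      vertex 9.11 0.12 0.00
      vertex 15.66 1.19 0.00
      vertex 15.66 1.19 17.03
    endloop
  endfacet
  facet normal 0.1612 -0.9869 0.0000
    outer loop
      vertex 9.11 0.12 0.00
      vertex 15.66 1.19 17.03
      vertex 9.11 0.12 17.03
    endloop
  endfacet
  facet normal 0.7109 -0.7033 0.0000
    outer loop
      vertex 15.66 1.19 0.00
      vertex 20.33 5.91 0.00
      vertex 20.33 5.91 17.03
    endloop
  endfacet
  facet normal 0.7109 -0.7033 0.0000
    outer loop
      vertex 15.66 1.19 0.00
      vertex 20.33 5.91 17.03
      vertex 15.66 1.19 17.03
    endloop
  endfacet
  facet normal 0.9884 -0.1522 0.0000
    outer loop
      vertex 20.33 5.91 0.00
      vertex 21.34 12.47 0.00
      vertex 21.34 12.47 17.03
    endloop
  endfacet
  facet normal 0.9884 -0.1522 0.0000
    outer loop
      vertex 20.33 5.91 0.00
      vertex 21.34 12.47 17.03
      vertex 20.33 5.91 17.03
    endloop
  endfacet
endsolid part

The G0 Z moves step by Δz≈4.26 mm. Every layer's G1 loop is the same polygon, so the solid is a straight extrusion of it from z=0 to z≈17. Closing with flat bottom and top caps and triangulating gives 36 facets — a regular 10-sided prism (a cylinder approximated with 10 flat sides), circumscribed radius ≈ 10.7 mm, height ≈ 17 mm.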